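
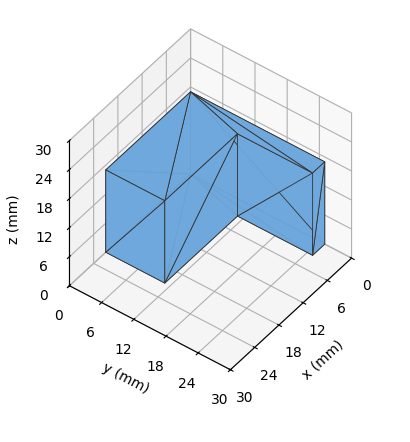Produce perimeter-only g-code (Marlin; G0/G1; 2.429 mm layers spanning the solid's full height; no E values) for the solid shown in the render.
Reading the render: the shape is an L-shaped prism: outer 21 × 25 mm, arm thicknesses ≈ 11 mm (horizontal) and 3 mm (vertical), extruded 17 mm in z (dimensions read to the nearest mm from the axis ticks). For the g-code, the solid's height is divided into equal slices at the stated Δz and each level perimeter traced with G1 moves after a G0 lift.

; perimeter-only toolpath
G21 ; units = mm
G90 ; absolute positioning
G28 ; home
; layer 1
G0 Z2.429
G0 X0.000 Y0.000
G1 X21.000 Y0.000
G1 X21.000 Y11.000
G1 X3.000 Y11.000
G1 X3.000 Y25.000
G1 X0.000 Y25.000
G1 X0.000 Y0.000
; layer 2
G0 Z4.857
G0 X0.000 Y0.000
G1 X21.000 Y0.000
G1 X21.000 Y11.000
G1 X3.000 Y11.000
G1 X3.000 Y25.000
G1 X0.000 Y25.000
G1 X0.000 Y0.000
; layer 3
G0 Z7.286
G0 X0.000 Y0.000
G1 X21.000 Y0.000
G1 X21.000 Y11.000
G1 X3.000 Y11.000
G1 X3.000 Y25.000
G1 X0.000 Y25.000
G1 X0.000 Y0.000
; layer 4
G0 Z9.714
G0 X0.000 Y0.000
G1 X21.000 Y0.000
G1 X21.000 Y11.000
G1 X3.000 Y11.000
G1 X3.000 Y25.000
G1 X0.000 Y25.000
G1 X0.000 Y0.000
; layer 5
G0 Z12.143
G0 X0.000 Y0.000
G1 X21.000 Y0.000
G1 X21.000 Y11.000
G1 X3.000 Y11.000
G1 X3.000 Y25.000
G1 X0.000 Y25.000
G1 X0.000 Y0.000
; layer 6
G0 Z14.571
G0 X0.000 Y0.000
G1 X21.000 Y0.000
G1 X21.000 Y11.000
G1 X3.000 Y11.000
G1 X3.000 Y25.000
G1 X0.000 Y25.000
G1 X0.000 Y0.000
; layer 7
G0 Z17.000
G0 X0.000 Y0.000
G1 X21.000 Y0.000
G1 X21.000 Y11.000
G1 X3.000 Y11.000
G1 X3.000 Y25.000
G1 X0.000 Y25.000
G1 X0.000 Y0.000
M2 ; end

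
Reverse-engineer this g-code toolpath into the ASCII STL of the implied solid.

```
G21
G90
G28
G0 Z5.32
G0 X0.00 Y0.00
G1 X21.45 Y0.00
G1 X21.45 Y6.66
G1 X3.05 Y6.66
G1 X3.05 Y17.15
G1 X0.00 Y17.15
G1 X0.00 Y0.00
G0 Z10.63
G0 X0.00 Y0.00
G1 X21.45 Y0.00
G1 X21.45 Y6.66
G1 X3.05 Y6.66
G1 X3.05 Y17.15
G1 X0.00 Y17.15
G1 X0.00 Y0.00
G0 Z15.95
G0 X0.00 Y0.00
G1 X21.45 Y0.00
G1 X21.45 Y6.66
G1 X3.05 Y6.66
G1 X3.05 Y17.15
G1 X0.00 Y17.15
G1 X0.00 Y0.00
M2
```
solid part
  facet normal 0.0000 0.0000 -1.0000
    outer loop
      vertex 21.45 6.66 0.00
      vertex 21.45 0.00 0.00
      vertex 0.00 0.00 0.00
    endloop
  endfacet
  facet normal 0.0000 0.0000 -1.0000
    outer loop
      vertex 3.05 6.66 0.00
      vertex 21.45 6.66 0.00
      vertex 0.00 0.00 0.00
    endloop
  endfacet
  facet normal 0.0000 0.0000 -1.0000
    outer loop
      vertex 3.05 17.15 0.00
      vertex 3.05 6.66 0.00
      vertex 0.00 0.00 0.00
    endloop
  endfacet
  facet normal 0.0000 0.0000 -1.0000
    outer loop
      vertex 0.00 17.15 0.00
      vertex 3.05 17.15 0.00
      vertex 0.00 0.00 0.00
    endloop
  endfacet
  facet normal 0.0000 0.0000 1.0000
    outer loop
      vertex 0.00 0.00 15.95
      vertex 21.45 0.00 15.95
      vertex 21.45 6.66 15.95
    endloop
  endfacet
  facet normal 0.0000 0.0000 1.0000
    outer loop
      vertex 0.00 0.00 15.95
      vertex 21.45 6.66 15.95
      vertex 3.05 6.66 15.95
    endloop
  endfacet
  facet normal 0.0000 0.0000 1.0000
    outer loop
      vertex 0.00 0.00 15.95
      vertex 3.05 6.66 15.95
      vertex 3.05 17.15 15.95
    endloop
  endfacet
  facet normal 0.0000 0.0000 1.0000
    outer loop
      vertex 0.00 0.00 15.95
      vertex 3.05 17.15 15.95
      vertex 0.00 17.15 15.95
    endloop
  endfacet
  facet normal 0.0000 -1.0000 0.0000
    outer loop
      vertex 0.00 0.00 0.00
      vertex 21.45 0.00 0.00
      vertex 21.45 0.00 15.95
    endloop
  endfacet
  facet normal 0.0000 -1.0000 0.0000
    outer loop
      vertex 0.00 0.00 0.00
      vertex 21.45 0.00 15.95
      vertex 0.00 0.00 15.95
    endloop
  endfacet
  facet normal 1.0000 0.0000 0.0000
    outer loop
      vertex 21.45 0.00 0.00
      vertex 21.45 6.66 0.00
      vertex 21.45 6.66 15.95
    endloop
  endfacet
  facet normal 1.0000 0.0000 0.0000
    outer loop
      vertex 21.45 0.00 0.00
      vertex 21.45 6.66 15.95
      vertex 21.45 0.00 15.95
    endloop
  endfacet
  facet normal 0.0000 1.0000 0.0000
    outer loop
      vertex 21.45 6.66 0.00
      vertex 3.05 6.66 0.00
      vertex 3.05 6.66 15.95
    endloop
  endfacet
  facet normal 0.0000 1.0000 0.0000
    outer loop
      vertex 21.45 6.66 0.00
      vertex 3.05 6.66 15.95
      vertex 21.45 6.66 15.95
    endloop
  endfacet
  facet normal 1.0000 0.0000 0.0000
    outer loop
      vertex 3.05 6.66 0.00
      vertex 3.05 17.15 0.00
      vertex 3.05 17.15 15.95
    endloop
  endfacet
  facet normal 1.0000 0.0000 0.0000
    outer loop
      vertex 3.05 6.66 0.00
      vertex 3.05 17.15 15.95
      vertex 3.05 6.66 15.95
    endloop
  endfacet
  facet normal 0.0000 1.0000 0.0000
    outer loop
      vertex 3.05 17.15 0.00
      vertex 0.00 17.15 0.00
      vertex 0.00 17.15 15.95
    endloop
  endfacet
  facet normal 0.0000 1.0000 0.0000
    outer loop
      vertex 3.05 17.15 0.00
      vertex 0.00 17.15 15.95
      vertex 3.05 17.15 15.95
    endloop
  endfacet
  facet normal -1.0000 0.0000 0.0000
    outer loop
      vertex 0.00 17.15 0.00
      vertex 0.00 0.00 0.00
      vertex 0.00 0.00 15.95
    endloop
  endfacet
  facet normal -1.0000 0.0000 0.0000
    outer loop
      vertex 0.00 17.15 0.00
      vertex 0.00 0.00 15.95
      vertex 0.00 17.15 15.95
    endloop
  endfacet
endsolid part

The G0 Z moves step by Δz≈5.32 mm. Every layer's G1 loop is the same polygon, so the solid is a straight extrusion of it from z=0 to z≈15.9. Closing with flat bottom and top caps and triangulating gives 20 facets — an L-shaped prism: outer 21.4 × 17.1 mm, arm thicknesses ≈ 6.66 mm (horizontal) and 3.05 mm (vertical), extruded 15.9 mm in z.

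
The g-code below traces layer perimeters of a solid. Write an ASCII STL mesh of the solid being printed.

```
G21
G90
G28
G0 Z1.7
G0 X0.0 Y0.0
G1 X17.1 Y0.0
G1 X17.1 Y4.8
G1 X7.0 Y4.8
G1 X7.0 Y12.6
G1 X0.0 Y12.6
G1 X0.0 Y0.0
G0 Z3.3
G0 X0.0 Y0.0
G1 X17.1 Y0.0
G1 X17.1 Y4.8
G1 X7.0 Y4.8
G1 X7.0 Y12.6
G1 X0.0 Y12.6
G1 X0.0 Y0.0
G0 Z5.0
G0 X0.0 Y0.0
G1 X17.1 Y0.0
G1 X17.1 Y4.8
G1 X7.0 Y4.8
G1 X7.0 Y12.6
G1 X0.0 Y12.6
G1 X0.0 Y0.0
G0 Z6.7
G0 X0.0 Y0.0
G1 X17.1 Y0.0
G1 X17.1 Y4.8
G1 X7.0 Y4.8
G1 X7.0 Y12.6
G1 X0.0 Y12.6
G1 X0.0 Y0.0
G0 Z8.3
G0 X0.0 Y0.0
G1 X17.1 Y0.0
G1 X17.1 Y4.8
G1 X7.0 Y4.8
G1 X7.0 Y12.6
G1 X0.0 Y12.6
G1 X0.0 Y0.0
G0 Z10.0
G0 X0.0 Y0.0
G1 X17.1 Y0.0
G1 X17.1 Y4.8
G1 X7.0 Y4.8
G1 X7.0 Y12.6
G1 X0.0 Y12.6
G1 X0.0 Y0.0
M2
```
solid part
  facet normal 0.0000 0.0000 -1.0000
    outer loop
      vertex 17.1 4.8 0.0
      vertex 17.1 0.0 0.0
      vertex 0.0 0.0 0.0
    endloop
  endfacet
  facet normal 0.0000 0.0000 -1.0000
    outer loop
      vertex 7.0 4.8 0.0
      vertex 17.1 4.8 0.0
      vertex 0.0 0.0 0.0
    endloop
  endfacet
  facet normal 0.0000 0.0000 -1.0000
    outer loop
      vertex 7.0 12.6 0.0
      vertex 7.0 4.8 0.0
      vertex 0.0 0.0 0.0
    endloop
  endfacet
  facet normal 0.0000 0.0000 -1.0000
    outer loop
      vertex 0.0 12.6 0.0
      vertex 7.0 12.6 0.0
      vertex 0.0 0.0 0.0
    endloop
  endfacet
  facet normal 0.0000 0.0000 1.0000
    outer loop
      vertex 0.0 0.0 10.0
      vertex 17.1 0.0 10.0
      vertex 17.1 4.8 10.0
    endloop
  endfacet
  facet normal 0.0000 0.0000 1.0000
    outer loop
      vertex 0.0 0.0 10.0
      vertex 17.1 4.8 10.0
      vertex 7.0 4.8 10.0
    endloop
  endfacet
  facet normal 0.0000 0.0000 1.0000
    outer loop
      vertex 0.0 0.0 10.0
      vertex 7.0 4.8 10.0
      vertex 7.0 12.6 10.0
    endloop
  endfacet
  facet normal 0.0000 0.0000 1.0000
    outer loop
      vertex 0.0 0.0 10.0
      vertex 7.0 12.6 10.0
      vertex 0.0 12.6 10.0
    endloop
  endfacet
  facet normal 0.0000 -1.0000 0.0000
    outer loop
      vertex 0.0 0.0 0.0
      vertex 17.1 0.0 0.0
      vertex 17.1 0.0 10.0
    endloop
  endfacet
  facet normal 0.0000 -1.0000 0.0000
    outer loop
      vertex 0.0 0.0 0.0
      vertex 17.1 0.0 10.0
      vertex 0.0 0.0 10.0
    endloop
  endfacet
  facet normal 1.0000 0.0000 0.0000
    outer loop
      vertex 17.1 0.0 0.0
      vertex 17.1 4.8 0.0
      vertex 17.1 4.8 10.0
    endloop
  endfacet
  facet normal 1.0000 0.0000 0.0000
    outer loop
      vertex 17.1 0.0 0.0
      vertex 17.1 4.8 10.0
      vertex 17.1 0.0 10.0
    endloop
  endfacet
  facet normal 0.0000 1.0000 0.0000
    outer loop
      vertex 17.1 4.8 0.0
      vertex 7.0 4.8 0.0
      vertex 7.0 4.8 10.0
    endloop
  endfacet
  facet normal 0.0000 1.0000 0.0000
    outer loop
      vertex 17.1 4.8 0.0
      vertex 7.0 4.8 10.0
      vertex 17.1 4.8 10.0
    endloop
  endfacet
  facet normal 1.0000 0.0000 0.0000
    outer loop
      vertex 7.0 4.8 0.0
      vertex 7.0 12.6 0.0
      vertex 7.0 12.6 10.0
    endloop
  endfacet
  facet normal 1.0000 0.0000 0.0000
    outer loop
      vertex 7.0 4.8 0.0
      vertex 7.0 12.6 10.0
      vertex 7.0 4.8 10.0
    endloop
  endfacet
  facet normal 0.0000 1.0000 0.0000
    outer loop
      vertex 7.0 12.6 0.0
      vertex 0.0 12.6 0.0
      vertex 0.0 12.6 10.0
    endloop
  endfacet
  facet normal 0.0000 1.0000 0.0000
    outer loop
      vertex 7.0 12.6 0.0
      vertex 0.0 12.6 10.0
      vertex 7.0 12.6 10.0
    endloop
  endfacet
  facet normal -1.0000 0.0000 0.0000
    outer loop
      vertex 0.0 12.6 0.0
      vertex 0.0 0.0 0.0
      vertex 0.0 0.0 10.0
    endloop
  endfacet
  facet normal -1.0000 0.0000 0.0000
    outer loop
      vertex 0.0 12.6 0.0
      vertex 0.0 0.0 10.0
      vertex 0.0 12.6 10.0
    endloop
  endfacet
endsolid part

The G0 Z moves step by Δz≈1.7 mm. Every layer's G1 loop is the same polygon, so the solid is a straight extrusion of it from z=0 to z≈10. Closing with flat bottom and top caps and triangulating gives 20 facets — an L-shaped prism: outer 17.1 × 12.6 mm, arm thicknesses ≈ 4.8 mm (horizontal) and 7 mm (vertical), extruded 10 mm in z.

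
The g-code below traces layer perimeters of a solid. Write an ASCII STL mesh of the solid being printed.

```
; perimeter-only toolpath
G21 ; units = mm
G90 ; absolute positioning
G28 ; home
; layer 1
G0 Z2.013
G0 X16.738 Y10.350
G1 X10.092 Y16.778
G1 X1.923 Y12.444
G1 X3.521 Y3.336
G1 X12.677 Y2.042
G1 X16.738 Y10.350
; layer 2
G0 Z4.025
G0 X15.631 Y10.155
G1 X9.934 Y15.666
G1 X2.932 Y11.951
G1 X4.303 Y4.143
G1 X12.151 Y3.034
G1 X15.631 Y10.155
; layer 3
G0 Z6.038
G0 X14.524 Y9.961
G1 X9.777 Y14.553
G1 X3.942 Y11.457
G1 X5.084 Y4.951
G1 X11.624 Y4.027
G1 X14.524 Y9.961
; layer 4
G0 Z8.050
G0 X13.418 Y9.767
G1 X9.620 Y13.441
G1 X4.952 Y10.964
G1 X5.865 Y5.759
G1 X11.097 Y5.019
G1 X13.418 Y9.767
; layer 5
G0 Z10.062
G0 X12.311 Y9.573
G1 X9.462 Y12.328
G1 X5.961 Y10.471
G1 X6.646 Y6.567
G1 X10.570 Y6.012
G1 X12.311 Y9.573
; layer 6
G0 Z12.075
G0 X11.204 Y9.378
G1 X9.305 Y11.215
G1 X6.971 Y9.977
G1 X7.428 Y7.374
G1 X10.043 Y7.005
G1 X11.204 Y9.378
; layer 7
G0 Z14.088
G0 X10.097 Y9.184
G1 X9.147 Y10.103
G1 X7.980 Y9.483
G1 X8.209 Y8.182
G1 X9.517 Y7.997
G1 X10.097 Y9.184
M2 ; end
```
solid part
  facet normal 0.0000 0.0000 -1.0000
    outer loop
      vertex 0.913 12.938 0.000
      vertex 10.249 17.891 0.000
      vertex 17.845 10.544 0.000
    endloop
  endfacet
  facet normal 0.0000 0.0000 -1.0000
    outer loop
      vertex 2.740 2.528 0.000
      vertex 0.913 12.938 0.000
      vertex 17.845 10.544 0.000
    endloop
  endfacet
  facet normal 0.0000 0.0000 -1.0000
    outer loop
      vertex 13.204 1.049 0.000
      vertex 2.740 2.528 0.000
      vertex 17.845 10.544 0.000
    endloop
  endfacet
  facet normal 0.6336 0.6550 0.4117
    outer loop
      vertex 17.845 10.544 0.000
      vertex 10.249 17.891 0.000
      vertex 8.990 8.990 16.100
    endloop
  endfacet
  facet normal -0.4271 0.8050 0.4117
    outer loop
      vertex 10.249 17.891 0.000
      vertex 0.913 12.938 0.000
      vertex 8.990 8.990 16.100
    endloop
  endfacet
  facet normal -0.8976 -0.1575 0.4117
    outer loop
      vertex 0.913 12.938 0.000
      vertex 2.740 2.528 0.000
      vertex 8.990 8.990 16.100
    endloop
  endfacet
  facet normal -0.1275 -0.9024 0.4117
    outer loop
      vertex 2.740 2.528 0.000
      vertex 13.204 1.049 0.000
      vertex 8.990 8.990 16.100
    endloop
  endfacet
  facet normal 0.8188 -0.4002 0.4117
    outer loop
      vertex 13.204 1.049 0.000
      vertex 17.845 10.544 0.000
      vertex 8.990 8.990 16.100
    endloop
  endfacet
endsolid part

The G0 Z moves step by Δz≈2.013 mm. The G1 loops shrink linearly with z, so the solid tapers from its base footprint up to z≈16.1. Closing with a flat bottom cap and the tapered top and triangulating gives 8 facets — a regular 5-sided pyramid, base circumscribed radius ≈ 8.99 mm, apex at z ≈ 16.1 mm.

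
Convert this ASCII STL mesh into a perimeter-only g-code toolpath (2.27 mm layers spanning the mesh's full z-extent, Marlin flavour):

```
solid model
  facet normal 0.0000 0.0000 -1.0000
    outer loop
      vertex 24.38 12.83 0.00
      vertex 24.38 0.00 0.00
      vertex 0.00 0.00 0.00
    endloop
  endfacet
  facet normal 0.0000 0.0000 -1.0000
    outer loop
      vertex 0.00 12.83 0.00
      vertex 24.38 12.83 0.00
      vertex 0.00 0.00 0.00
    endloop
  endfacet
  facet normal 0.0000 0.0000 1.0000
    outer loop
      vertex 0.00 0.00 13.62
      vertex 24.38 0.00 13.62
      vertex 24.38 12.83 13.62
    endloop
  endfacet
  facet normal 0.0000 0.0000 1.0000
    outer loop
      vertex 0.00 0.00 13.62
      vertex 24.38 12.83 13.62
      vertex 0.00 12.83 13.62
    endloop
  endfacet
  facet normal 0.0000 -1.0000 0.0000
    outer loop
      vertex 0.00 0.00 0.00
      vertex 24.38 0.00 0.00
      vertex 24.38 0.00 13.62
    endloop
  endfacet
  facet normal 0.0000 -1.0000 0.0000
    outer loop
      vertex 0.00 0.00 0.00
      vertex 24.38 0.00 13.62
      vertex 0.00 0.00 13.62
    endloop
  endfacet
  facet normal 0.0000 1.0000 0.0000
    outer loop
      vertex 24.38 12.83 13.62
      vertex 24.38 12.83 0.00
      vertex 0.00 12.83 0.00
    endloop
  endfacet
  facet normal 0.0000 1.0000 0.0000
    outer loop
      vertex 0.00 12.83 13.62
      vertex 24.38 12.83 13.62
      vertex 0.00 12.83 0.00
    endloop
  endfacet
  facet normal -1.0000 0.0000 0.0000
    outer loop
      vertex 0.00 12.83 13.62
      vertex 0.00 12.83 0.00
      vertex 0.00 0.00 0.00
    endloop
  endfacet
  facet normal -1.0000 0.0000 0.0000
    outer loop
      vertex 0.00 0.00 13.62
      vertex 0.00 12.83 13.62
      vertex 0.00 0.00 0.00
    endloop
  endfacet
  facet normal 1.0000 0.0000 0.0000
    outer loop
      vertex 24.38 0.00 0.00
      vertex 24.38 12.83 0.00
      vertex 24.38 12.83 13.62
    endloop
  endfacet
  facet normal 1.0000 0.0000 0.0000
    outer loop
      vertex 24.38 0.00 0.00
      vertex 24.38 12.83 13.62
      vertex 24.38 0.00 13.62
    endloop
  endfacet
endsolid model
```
; perimeter-only toolpath
G21 ; units = mm
G90 ; absolute positioning
G28 ; home
; layer 1
G0 Z2.27
G0 X0.00 Y0.00
G1 X24.38 Y0.00
G1 X24.38 Y12.83
G1 X0.00 Y12.83
G1 X0.00 Y0.00
; layer 2
G0 Z4.54
G0 X0.00 Y0.00
G1 X24.38 Y0.00
G1 X24.38 Y12.83
G1 X0.00 Y12.83
G1 X0.00 Y0.00
; layer 3
G0 Z6.81
G0 X0.00 Y0.00
G1 X24.38 Y0.00
G1 X24.38 Y12.83
G1 X0.00 Y12.83
G1 X0.00 Y0.00
; layer 4
G0 Z9.08
G0 X0.00 Y0.00
G1 X24.38 Y0.00
G1 X24.38 Y12.83
G1 X0.00 Y12.83
G1 X0.00 Y0.00
; layer 5
G0 Z11.35
G0 X0.00 Y0.00
G1 X24.38 Y0.00
G1 X24.38 Y12.83
G1 X0.00 Y12.83
G1 X0.00 Y0.00
; layer 6
G0 Z13.62
G0 X0.00 Y0.00
G1 X24.38 Y0.00
G1 X24.38 Y12.83
G1 X0.00 Y12.83
G1 X0.00 Y0.00
M2 ; end

The solid is a rectangular box, roughly 24.4 × 12.8 mm footprint and 13.6 mm tall. Slicing at Δz = 2.27 mm — 6 equal slices spanning the solid's height, so layer i sits at z = i·h/6 — gives 6 non-empty perimeters. Each is a 4-segment closed polygon; G0 lifts to the layer z and rapids to the start vertex, then G1 traces the edges.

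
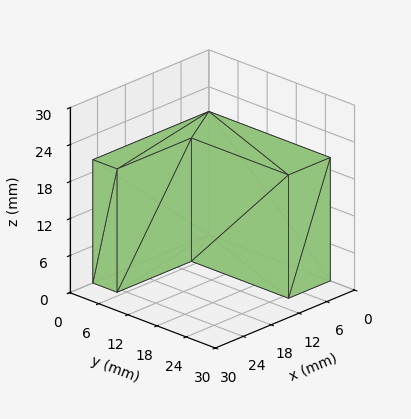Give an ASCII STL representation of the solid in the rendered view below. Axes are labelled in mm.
Reading the render: the shape is an L-shaped prism: outer 25 × 25 mm, arm thicknesses ≈ 5 mm (horizontal) and 9 mm (vertical), extruded 20 mm in z (dimensions read to the nearest mm from the axis ticks). For the STL, each face is triangulated and given an outward normal.

solid part
  facet normal 0.0000 0.0000 -1.0000
    outer loop
      vertex 25.000 5.000 0.000
      vertex 25.000 0.000 0.000
      vertex 0.000 0.000 0.000
    endloop
  endfacet
  facet normal 0.0000 0.0000 -1.0000
    outer loop
      vertex 9.000 5.000 0.000
      vertex 25.000 5.000 0.000
      vertex 0.000 0.000 0.000
    endloop
  endfacet
  facet normal 0.0000 0.0000 -1.0000
    outer loop
      vertex 9.000 25.000 0.000
      vertex 9.000 5.000 0.000
      vertex 0.000 0.000 0.000
    endloop
  endfacet
  facet normal 0.0000 0.0000 -1.0000
    outer loop
      vertex 0.000 25.000 0.000
      vertex 9.000 25.000 0.000
      vertex 0.000 0.000 0.000
    endloop
  endfacet
  facet normal 0.0000 0.0000 1.0000
    outer loop
      vertex 0.000 0.000 20.000
      vertex 25.000 0.000 20.000
      vertex 25.000 5.000 20.000
    endloop
  endfacet
  facet normal 0.0000 0.0000 1.0000
    outer loop
      vertex 0.000 0.000 20.000
      vertex 25.000 5.000 20.000
      vertex 9.000 5.000 20.000
    endloop
  endfacet
  facet normal 0.0000 0.0000 1.0000
    outer loop
      vertex 0.000 0.000 20.000
      vertex 9.000 5.000 20.000
      vertex 9.000 25.000 20.000
    endloop
  endfacet
  facet normal 0.0000 0.0000 1.0000
    outer loop
      vertex 0.000 0.000 20.000
      vertex 9.000 25.000 20.000
      vertex 0.000 25.000 20.000
    endloop
  endfacet
  facet normal 0.0000 -1.0000 0.0000
    outer loop
      vertex 0.000 0.000 0.000
      vertex 25.000 0.000 0.000
      vertex 25.000 0.000 20.000
    endloop
  endfacet
  facet normal 0.0000 -1.0000 0.0000
    outer loop
      vertex 0.000 0.000 0.000
      vertex 25.000 0.000 20.000
      vertex 0.000 0.000 20.000
    endloop
  endfacet
  facet normal 1.0000 0.0000 0.0000
    outer loop
      vertex 25.000 0.000 0.000
      vertex 25.000 5.000 0.000
      vertex 25.000 5.000 20.000
    endloop
  endfacet
  facet normal 1.0000 0.0000 0.0000
    outer loop
      vertex 25.000 0.000 0.000
      vertex 25.000 5.000 20.000
      vertex 25.000 0.000 20.000
    endloop
  endfacet
  facet normal 0.0000 1.0000 0.0000
    outer loop
      vertex 25.000 5.000 0.000
      vertex 9.000 5.000 0.000
      vertex 9.000 5.000 20.000
    endloop
  endfacet
  facet normal 0.0000 1.0000 0.0000
    outer loop
      vertex 25.000 5.000 0.000
      vertex 9.000 5.000 20.000
      vertex 25.000 5.000 20.000
    endloop
  endfacet
  facet normal 1.0000 0.0000 0.0000
    outer loop
      vertex 9.000 5.000 0.000
      vertex 9.000 25.000 0.000
      vertex 9.000 25.000 20.000
    endloop
  endfacet
  facet normal 1.0000 0.0000 0.0000
    outer loop
      vertex 9.000 5.000 0.000
      vertex 9.000 25.000 20.000
      vertex 9.000 5.000 20.000
    endloop
  endfacet
  facet normal 0.0000 1.0000 0.0000
    outer loop
      vertex 9.000 25.000 0.000
      vertex 0.000 25.000 0.000
      vertex 0.000 25.000 20.000
    endloop
  endfacet
  facet normal 0.0000 1.0000 0.0000
    outer loop
      vertex 9.000 25.000 0.000
      vertex 0.000 25.000 20.000
      vertex 9.000 25.000 20.000
    endloop
  endfacet
  facet normal -1.0000 0.0000 0.0000
    outer loop
      vertex 0.000 25.000 0.000
      vertex 0.000 0.000 0.000
      vertex 0.000 0.000 20.000
    endloop
  endfacet
  facet normal -1.0000 0.0000 0.0000
    outer loop
      vertex 0.000 25.000 0.000
      vertex 0.000 0.000 20.000
      vertex 0.000 25.000 20.000
    endloop
  endfacet
endsolid part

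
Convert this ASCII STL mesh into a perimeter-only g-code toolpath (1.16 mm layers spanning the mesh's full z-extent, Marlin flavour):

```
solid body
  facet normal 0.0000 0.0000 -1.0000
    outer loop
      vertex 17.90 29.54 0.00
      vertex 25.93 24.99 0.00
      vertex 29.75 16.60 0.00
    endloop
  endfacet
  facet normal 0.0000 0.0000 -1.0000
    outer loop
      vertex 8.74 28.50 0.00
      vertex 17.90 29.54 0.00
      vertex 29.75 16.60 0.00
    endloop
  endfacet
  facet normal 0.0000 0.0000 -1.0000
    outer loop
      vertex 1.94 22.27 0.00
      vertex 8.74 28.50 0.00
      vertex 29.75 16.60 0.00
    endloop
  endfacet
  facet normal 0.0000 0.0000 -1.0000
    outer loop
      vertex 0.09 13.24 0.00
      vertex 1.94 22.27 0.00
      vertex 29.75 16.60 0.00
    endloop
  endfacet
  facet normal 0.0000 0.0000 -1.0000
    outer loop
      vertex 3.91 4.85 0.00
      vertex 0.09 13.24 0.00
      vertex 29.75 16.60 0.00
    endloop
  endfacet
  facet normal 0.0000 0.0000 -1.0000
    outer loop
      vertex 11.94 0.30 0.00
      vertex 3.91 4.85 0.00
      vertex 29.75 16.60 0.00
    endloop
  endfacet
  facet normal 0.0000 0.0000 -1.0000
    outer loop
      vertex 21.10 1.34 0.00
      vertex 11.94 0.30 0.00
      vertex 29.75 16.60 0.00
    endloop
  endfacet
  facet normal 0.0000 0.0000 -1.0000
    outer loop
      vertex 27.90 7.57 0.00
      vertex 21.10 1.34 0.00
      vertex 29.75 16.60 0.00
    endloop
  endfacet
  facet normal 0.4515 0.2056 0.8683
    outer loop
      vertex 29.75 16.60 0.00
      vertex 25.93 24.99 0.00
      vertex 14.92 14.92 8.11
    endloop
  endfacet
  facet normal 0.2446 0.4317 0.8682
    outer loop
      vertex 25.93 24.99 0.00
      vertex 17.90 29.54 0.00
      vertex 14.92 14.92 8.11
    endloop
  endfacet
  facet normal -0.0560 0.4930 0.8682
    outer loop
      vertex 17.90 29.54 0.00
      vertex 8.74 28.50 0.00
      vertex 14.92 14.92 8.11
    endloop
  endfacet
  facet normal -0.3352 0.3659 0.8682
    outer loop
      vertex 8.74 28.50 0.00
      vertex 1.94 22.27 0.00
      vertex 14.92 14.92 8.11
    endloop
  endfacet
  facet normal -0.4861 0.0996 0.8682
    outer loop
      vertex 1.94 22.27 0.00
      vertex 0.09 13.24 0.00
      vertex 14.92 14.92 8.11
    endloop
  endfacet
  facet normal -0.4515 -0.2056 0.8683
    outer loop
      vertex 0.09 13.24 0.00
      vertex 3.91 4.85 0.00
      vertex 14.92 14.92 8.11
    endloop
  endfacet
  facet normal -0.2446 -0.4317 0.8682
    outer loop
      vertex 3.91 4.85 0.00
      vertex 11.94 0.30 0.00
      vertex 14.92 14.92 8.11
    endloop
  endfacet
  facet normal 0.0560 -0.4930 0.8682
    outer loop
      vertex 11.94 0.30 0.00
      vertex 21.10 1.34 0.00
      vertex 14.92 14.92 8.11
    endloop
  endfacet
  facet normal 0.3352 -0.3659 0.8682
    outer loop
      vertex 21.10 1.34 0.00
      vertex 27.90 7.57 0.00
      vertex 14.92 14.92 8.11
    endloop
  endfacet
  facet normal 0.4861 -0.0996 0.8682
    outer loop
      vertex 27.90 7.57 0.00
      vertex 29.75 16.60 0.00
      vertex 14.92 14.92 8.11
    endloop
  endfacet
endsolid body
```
; perimeter-only toolpath
G21 ; units = mm
G90 ; absolute positioning
G28 ; home
; layer 1
G0 Z1.16
G0 X27.63 Y16.36
G1 X24.36 Y23.55
G1 X17.47 Y27.45
G1 X9.62 Y26.56
G1 X3.79 Y21.22
G1 X2.21 Y13.48
G1 X5.48 Y6.29
G1 X12.37 Y2.39
G1 X20.22 Y3.28
G1 X26.05 Y8.62
G1 X27.63 Y16.36
; layer 2
G0 Z2.32
G0 X25.51 Y16.12
G1 X22.78 Y22.11
G1 X17.05 Y25.36
G1 X10.51 Y24.62
G1 X5.65 Y20.17
G1 X4.33 Y13.72
G1 X7.06 Y7.73
G1 X12.79 Y4.48
G1 X19.33 Y5.22
G1 X24.19 Y9.67
G1 X25.51 Y16.12
; layer 3
G0 Z3.48
G0 X23.39 Y15.88
G1 X21.21 Y20.67
G1 X16.62 Y23.27
G1 X11.39 Y22.68
G1 X7.50 Y19.12
G1 X6.45 Y13.96
G1 X8.63 Y9.17
G1 X13.22 Y6.57
G1 X18.45 Y7.16
G1 X22.34 Y10.72
G1 X23.39 Y15.88
; layer 4
G0 Z4.63
G0 X21.28 Y15.64
G1 X19.64 Y19.24
G1 X16.20 Y21.19
G1 X12.27 Y20.74
G1 X9.36 Y18.07
G1 X8.56 Y14.20
G1 X10.20 Y10.60
G1 X13.64 Y8.65
G1 X17.57 Y9.10
G1 X20.48 Y11.77
G1 X21.28 Y15.64
; layer 5
G0 Z5.79
G0 X19.16 Y15.40
G1 X18.07 Y17.80
G1 X15.77 Y19.10
G1 X13.15 Y18.80
G1 X11.21 Y17.02
G1 X10.68 Y14.44
G1 X11.77 Y12.04
G1 X14.07 Y10.74
G1 X16.69 Y11.04
G1 X18.63 Y12.82
G1 X19.16 Y15.40
; layer 6
G0 Z6.95
G0 X17.04 Y15.16
G1 X16.49 Y16.36
G1 X15.35 Y17.01
G1 X14.04 Y16.86
G1 X13.07 Y15.97
G1 X12.80 Y14.68
G1 X13.35 Y13.48
G1 X14.49 Y12.83
G1 X15.80 Y12.98
G1 X16.77 Y13.87
G1 X17.04 Y15.16
M2 ; end

The solid is a regular 10-sided pyramid, base circumscribed radius ≈ 14.9 mm, apex at z ≈ 8.11 mm. Slicing at Δz = 1.16 mm — 7 equal slices spanning the solid's height, so layer i sits at z = i·h/7 — gives 6 non-empty perimeters. Each is a 10-segment closed polygon; G0 lifts to the layer z and rapids to the start vertex, then G1 traces the edges. The cross-section shrinks linearly with z (the slice at the apex is degenerate and omitted).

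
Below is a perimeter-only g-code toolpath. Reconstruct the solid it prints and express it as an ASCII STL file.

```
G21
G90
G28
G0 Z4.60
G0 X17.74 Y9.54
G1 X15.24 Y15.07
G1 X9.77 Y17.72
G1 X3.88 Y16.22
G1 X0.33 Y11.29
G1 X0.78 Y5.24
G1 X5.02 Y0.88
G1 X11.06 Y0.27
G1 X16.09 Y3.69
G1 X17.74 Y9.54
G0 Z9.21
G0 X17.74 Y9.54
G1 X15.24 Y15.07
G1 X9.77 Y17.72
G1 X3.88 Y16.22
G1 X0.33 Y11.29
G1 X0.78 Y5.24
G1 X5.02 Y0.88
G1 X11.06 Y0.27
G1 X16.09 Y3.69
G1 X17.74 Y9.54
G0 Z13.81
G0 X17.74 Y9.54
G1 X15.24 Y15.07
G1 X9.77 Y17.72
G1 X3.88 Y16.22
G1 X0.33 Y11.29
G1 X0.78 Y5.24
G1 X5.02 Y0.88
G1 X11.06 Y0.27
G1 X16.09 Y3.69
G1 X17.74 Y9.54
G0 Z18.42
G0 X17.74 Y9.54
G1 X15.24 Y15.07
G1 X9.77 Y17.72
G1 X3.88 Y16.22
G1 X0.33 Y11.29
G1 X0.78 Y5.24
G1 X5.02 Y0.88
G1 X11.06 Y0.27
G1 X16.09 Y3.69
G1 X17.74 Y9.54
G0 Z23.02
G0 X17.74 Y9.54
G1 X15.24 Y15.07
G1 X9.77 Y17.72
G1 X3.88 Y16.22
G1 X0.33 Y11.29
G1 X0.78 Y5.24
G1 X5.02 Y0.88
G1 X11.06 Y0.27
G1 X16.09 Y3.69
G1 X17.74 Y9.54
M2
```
solid part
  facet normal 0.0000 0.0000 -1.0000
    outer loop
      vertex 9.77 17.72 0.00
      vertex 15.24 15.07 0.00
      vertex 17.74 9.54 0.00
    endloop
  endfacet
  facet normal 0.0000 0.0000 -1.0000
    outer loop
      vertex 3.88 16.22 0.00
      vertex 9.77 17.72 0.00
      vertex 17.74 9.54 0.00
    endloop
  endfacet
  facet normal 0.0000 0.0000 -1.0000
    outer loop
      vertex 0.33 11.29 0.00
      vertex 3.88 16.22 0.00
      vertex 17.74 9.54 0.00
    endloop
  endfacet
  facet normal 0.0000 0.0000 -1.0000
    outer loop
      vertex 0.78 5.24 0.00
      vertex 0.33 11.29 0.00
      vertex 17.74 9.54 0.00
    endloop
  endfacet
  facet normal 0.0000 0.0000 -1.0000
    outer loop
      vertex 5.02 0.88 0.00
      vertex 0.78 5.24 0.00
      vertex 17.74 9.54 0.00
    endloop
  endfacet
  facet normal 0.0000 0.0000 -1.0000
    outer loop
      vertex 11.06 0.27 0.00
      vertex 5.02 0.88 0.00
      vertex 17.74 9.54 0.00
    endloop
  endfacet
  facet normal 0.0000 0.0000 -1.0000
    outer loop
      vertex 16.09 3.69 0.00
      vertex 11.06 0.27 0.00
      vertex 17.74 9.54 0.00
    endloop
  endfacet
  facet normal 0.0000 0.0000 1.0000
    outer loop
      vertex 17.74 9.54 23.02
      vertex 15.24 15.07 23.02
      vertex 9.77 17.72 23.02
    endloop
  endfacet
  facet normal 0.0000 0.0000 1.0000
    outer loop
      vertex 17.74 9.54 23.02
      vertex 9.77 17.72 23.02
      vertex 3.88 16.22 23.02
    endloop
  endfacet
  facet normal 0.0000 0.0000 1.0000
    outer loop
      vertex 17.74 9.54 23.02
      vertex 3.88 16.22 23.02
      vertex 0.33 11.29 23.02
    endloop
  endfacet
  facet normal 0.0000 0.0000 1.0000
    outer loop
      vertex 17.74 9.54 23.02
      vertex 0.33 11.29 23.02
      vertex 0.78 5.24 23.02
    endloop
  endfacet
  facet normal 0.0000 0.0000 1.0000
    outer loop
      vertex 17.74 9.54 23.02
      vertex 0.78 5.24 23.02
      vertex 5.02 0.88 23.02
    endloop
  endfacet
  facet normal 0.0000 0.0000 1.0000
    outer loop
      vertex 17.74 9.54 23.02
      vertex 5.02 0.88 23.02
      vertex 11.06 0.27 23.02
    endloop
  endfacet
  facet normal 0.0000 0.0000 1.0000
    outer loop
      vertex 17.74 9.54 23.02
      vertex 11.06 0.27 23.02
      vertex 16.09 3.69 23.02
    endloop
  endfacet
  facet normal 0.9112 0.4119 0.0000
    outer loop
      vertex 17.74 9.54 0.00
      vertex 15.24 15.07 0.00
      vertex 15.24 15.07 23.02
    endloop
  endfacet
  facet normal 0.9112 0.4119 0.0000
    outer loop
      vertex 17.74 9.54 0.00
      vertex 15.24 15.07 23.02
      vertex 17.74 9.54 23.02
    endloop
  endfacet
  facet normal 0.4360 0.9000 0.0000
    outer loop
      vertex 15.24 15.07 0.00
      vertex 9.77 17.72 0.00
      vertex 9.77 17.72 23.02
    endloop
  endfacet
  facet normal 0.4360 0.9000 0.0000
    outer loop
      vertex 15.24 15.07 0.00
      vertex 9.77 17.72 23.02
      vertex 15.24 15.07 23.02
    endloop
  endfacet
  facet normal -0.2468 0.9691 0.0000
    outer loop
      vertex 9.77 17.72 0.00
      vertex 3.88 16.22 0.00
      vertex 3.88 16.22 23.02
    endloop
  endfacet
  facet normal -0.2468 0.9691 0.0000
    outer loop
      vertex 9.77 17.72 0.00
      vertex 3.88 16.22 23.02
      vertex 9.77 17.72 23.02
    endloop
  endfacet
  facet normal -0.8115 0.5843 0.0000
    outer loop
      vertex 3.88 16.22 0.00
      vertex 0.33 11.29 0.00
      vertex 0.33 11.29 23.02
    endloop
  endfacet
  facet normal -0.8115 0.5843 0.0000
    outer loop
      vertex 3.88 16.22 0.00
      vertex 0.33 11.29 23.02
      vertex 3.88 16.22 23.02
    endloop
  endfacet
  facet normal -0.9972 -0.0742 0.0000
    outer loop
      vertex 0.33 11.29 0.00
      vertex 0.78 5.24 0.00
      vertex 0.78 5.24 23.02
    endloop
  endfacet
  facet normal -0.9972 -0.0742 0.0000
    outer loop
      vertex 0.33 11.29 0.00
      vertex 0.78 5.24 23.02
      vertex 0.33 11.29 23.02
    endloop
  endfacet
  facet normal -0.7169 -0.6972 0.0000
    outer loop
      vertex 0.78 5.24 0.00
      vertex 5.02 0.88 0.00
      vertex 5.02 0.88 23.02
    endloop
  endfacet
  facet normal -0.7169 -0.6972 0.0000
    outer loop
      vertex 0.78 5.24 0.00
      vertex 5.02 0.88 23.02
      vertex 0.78 5.24 23.02
    endloop
  endfacet
  facet normal -0.1005 -0.9949 0.0000
    outer loop
      vertex 5.02 0.88 0.00
      vertex 11.06 0.27 0.00
      vertex 11.06 0.27 23.02
    endloop
  endfacet
  facet normal -0.1005 -0.9949 0.0000
    outer loop
      vertex 5.02 0.88 0.00
      vertex 11.06 0.27 23.02
      vertex 5.02 0.88 23.02
    endloop
  endfacet
  facet normal 0.5623 -0.8270 0.0000
    outer loop
      vertex 11.06 0.27 0.00
      vertex 16.09 3.69 0.00
      vertex 16.09 3.69 23.02
    endloop
  endfacet
  facet normal 0.5623 -0.8270 0.0000
    outer loop
      vertex 11.06 0.27 0.00
      vertex 16.09 3.69 23.02
      vertex 11.06 0.27 23.02
    endloop
  endfacet
  facet normal 0.9624 -0.2715 0.0000
    outer loop
      vertex 16.09 3.69 0.00
      vertex 17.74 9.54 0.00
      vertex 17.74 9.54 23.02
    endloop
  endfacet
  facet normal 0.9624 -0.2715 0.0000
    outer loop
      vertex 16.09 3.69 0.00
      vertex 17.74 9.54 23.02
      vertex 16.09 3.69 23.02
    endloop
  endfacet
endsolid part

The G0 Z moves step by Δz≈4.60 mm. Every layer's G1 loop is the same polygon, so the solid is a straight extrusion of it from z=0 to z≈23. Closing with flat bottom and top caps and triangulating gives 32 facets — a regular 9-sided prism (a cylinder approximated with 9 flat sides), circumscribed radius ≈ 8.88 mm, height ≈ 23 mm.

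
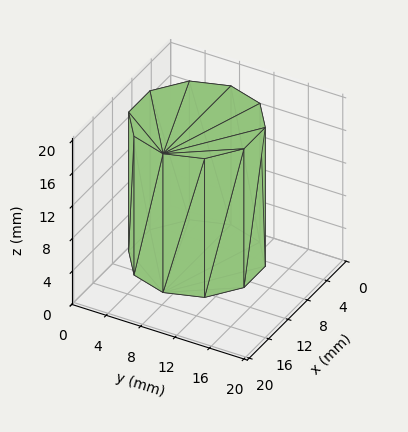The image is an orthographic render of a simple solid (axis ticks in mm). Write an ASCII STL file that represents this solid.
Reading the render: the shape is a regular 10-sided prism (a cylinder approximated with 10 flat sides), circumscribed radius ≈ 7 mm, height ≈ 17 mm (dimensions read to the nearest mm from the axis ticks). For the STL, each face is triangulated and given an outward normal.

solid part
  facet normal 0.0000 0.0000 -1.0000
    outer loop
      vertex 9.2 13.7 0.0
      vertex 12.7 11.1 0.0
      vertex 14.0 7.0 0.0
    endloop
  endfacet
  facet normal 0.0000 0.0000 -1.0000
    outer loop
      vertex 4.8 13.7 0.0
      vertex 9.2 13.7 0.0
      vertex 14.0 7.0 0.0
    endloop
  endfacet
  facet normal 0.0000 0.0000 -1.0000
    outer loop
      vertex 1.3 11.1 0.0
      vertex 4.8 13.7 0.0
      vertex 14.0 7.0 0.0
    endloop
  endfacet
  facet normal 0.0000 0.0000 -1.0000
    outer loop
      vertex 0.0 7.0 0.0
      vertex 1.3 11.1 0.0
      vertex 14.0 7.0 0.0
    endloop
  endfacet
  facet normal 0.0000 0.0000 -1.0000
    outer loop
      vertex 1.3 2.9 0.0
      vertex 0.0 7.0 0.0
      vertex 14.0 7.0 0.0
    endloop
  endfacet
  facet normal 0.0000 0.0000 -1.0000
    outer loop
      vertex 4.8 0.3 0.0
      vertex 1.3 2.9 0.0
      vertex 14.0 7.0 0.0
    endloop
  endfacet
  facet normal 0.0000 0.0000 -1.0000
    outer loop
      vertex 9.2 0.3 0.0
      vertex 4.8 0.3 0.0
      vertex 14.0 7.0 0.0
    endloop
  endfacet
  facet normal 0.0000 0.0000 -1.0000
    outer loop
      vertex 12.7 2.9 0.0
      vertex 9.2 0.3 0.0
      vertex 14.0 7.0 0.0
    endloop
  endfacet
  facet normal 0.0000 0.0000 1.0000
    outer loop
      vertex 14.0 7.0 17.0
      vertex 12.7 11.1 17.0
      vertex 9.2 13.7 17.0
    endloop
  endfacet
  facet normal 0.0000 0.0000 1.0000
    outer loop
      vertex 14.0 7.0 17.0
      vertex 9.2 13.7 17.0
      vertex 4.8 13.7 17.0
    endloop
  endfacet
  facet normal 0.0000 0.0000 1.0000
    outer loop
      vertex 14.0 7.0 17.0
      vertex 4.8 13.7 17.0
      vertex 1.3 11.1 17.0
    endloop
  endfacet
  facet normal 0.0000 0.0000 1.0000
    outer loop
      vertex 14.0 7.0 17.0
      vertex 1.3 11.1 17.0
      vertex 0.0 7.0 17.0
    endloop
  endfacet
  facet normal 0.0000 0.0000 1.0000
    outer loop
      vertex 14.0 7.0 17.0
      vertex 0.0 7.0 17.0
      vertex 1.3 2.9 17.0
    endloop
  endfacet
  facet normal 0.0000 0.0000 1.0000
    outer loop
      vertex 14.0 7.0 17.0
      vertex 1.3 2.9 17.0
      vertex 4.8 0.3 17.0
    endloop
  endfacet
  facet normal 0.0000 0.0000 1.0000
    outer loop
      vertex 14.0 7.0 17.0
      vertex 4.8 0.3 17.0
      vertex 9.2 0.3 17.0
    endloop
  endfacet
  facet normal 0.0000 0.0000 1.0000
    outer loop
      vertex 14.0 7.0 17.0
      vertex 9.2 0.3 17.0
      vertex 12.7 2.9 17.0
    endloop
  endfacet
  facet normal 0.9532 0.3022 0.0000
    outer loop
      vertex 14.0 7.0 0.0
      vertex 12.7 11.1 0.0
      vertex 12.7 11.1 17.0
    endloop
  endfacet
  facet normal 0.9532 0.3022 0.0000
    outer loop
      vertex 14.0 7.0 0.0
      vertex 12.7 11.1 17.0
      vertex 14.0 7.0 17.0
    endloop
  endfacet
  facet normal 0.5963 0.8027 0.0000
    outer loop
      vertex 12.7 11.1 0.0
      vertex 9.2 13.7 0.0
      vertex 9.2 13.7 17.0
    endloop
  endfacet
  facet normal 0.5963 0.8027 0.0000
    outer loop
      vertex 12.7 11.1 0.0
      vertex 9.2 13.7 17.0
      vertex 12.7 11.1 17.0
    endloop
  endfacet
  facet normal 0.0000 1.0000 0.0000
    outer loop
      vertex 9.2 13.7 0.0
      vertex 4.8 13.7 0.0
      vertex 4.8 13.7 17.0
    endloop
  endfacet
  facet normal 0.0000 1.0000 0.0000
    outer loop
      vertex 9.2 13.7 0.0
      vertex 4.8 13.7 17.0
      vertex 9.2 13.7 17.0
    endloop
  endfacet
  facet normal -0.5963 0.8027 0.0000
    outer loop
      vertex 4.8 13.7 0.0
      vertex 1.3 11.1 0.0
      vertex 1.3 11.1 17.0
    endloop
  endfacet
  facet normal -0.5963 0.8027 0.0000
    outer loop
      vertex 4.8 13.7 0.0
      vertex 1.3 11.1 17.0
      vertex 4.8 13.7 17.0
    endloop
  endfacet
  facet normal -0.9532 0.3022 0.0000
    outer loop
      vertex 1.3 11.1 0.0
      vertex 0.0 7.0 0.0
      vertex 0.0 7.0 17.0
    endloop
  endfacet
  facet normal -0.9532 0.3022 0.0000
    outer loop
      vertex 1.3 11.1 0.0
      vertex 0.0 7.0 17.0
      vertex 1.3 11.1 17.0
    endloop
  endfacet
  facet normal -0.9532 -0.3022 0.0000
    outer loop
      vertex 0.0 7.0 0.0
      vertex 1.3 2.9 0.0
      vertex 1.3 2.9 17.0
    endloop
  endfacet
  facet normal -0.9532 -0.3022 0.0000
    outer loop
      vertex 0.0 7.0 0.0
      vertex 1.3 2.9 17.0
      vertex 0.0 7.0 17.0
    endloop
  endfacet
  facet normal -0.5963 -0.8027 0.0000
    outer loop
      vertex 1.3 2.9 0.0
      vertex 4.8 0.3 0.0
      vertex 4.8 0.3 17.0
    endloop
  endfacet
  facet normal -0.5963 -0.8027 0.0000
    outer loop
      vertex 1.3 2.9 0.0
      vertex 4.8 0.3 17.0
      vertex 1.3 2.9 17.0
    endloop
  endfacet
  facet normal 0.0000 -1.0000 0.0000
    outer loop
      vertex 4.8 0.3 0.0
      vertex 9.2 0.3 0.0
      vertex 9.2 0.3 17.0
    endloop
  endfacet
  facet normal 0.0000 -1.0000 0.0000
    outer loop
      vertex 4.8 0.3 0.0
      vertex 9.2 0.3 17.0
      vertex 4.8 0.3 17.0
    endloop
  endfacet
  facet normal 0.5963 -0.8027 0.0000
    outer loop
      vertex 9.2 0.3 0.0
      vertex 12.7 2.9 0.0
      vertex 12.7 2.9 17.0
    endloop
  endfacet
  facet normal 0.5963 -0.8027 0.0000
    outer loop
      vertex 9.2 0.3 0.0
      vertex 12.7 2.9 17.0
      vertex 9.2 0.3 17.0
    endloop
  endfacet
  facet normal 0.9532 -0.3022 0.0000
    outer loop
      vertex 12.7 2.9 0.0
      vertex 14.0 7.0 0.0
      vertex 14.0 7.0 17.0
    endloop
  endfacet
  facet normal 0.9532 -0.3022 0.0000
    outer loop
      vertex 12.7 2.9 0.0
      vertex 14.0 7.0 17.0
      vertex 12.7 2.9 17.0
    endloop
  endfacet
endsolid part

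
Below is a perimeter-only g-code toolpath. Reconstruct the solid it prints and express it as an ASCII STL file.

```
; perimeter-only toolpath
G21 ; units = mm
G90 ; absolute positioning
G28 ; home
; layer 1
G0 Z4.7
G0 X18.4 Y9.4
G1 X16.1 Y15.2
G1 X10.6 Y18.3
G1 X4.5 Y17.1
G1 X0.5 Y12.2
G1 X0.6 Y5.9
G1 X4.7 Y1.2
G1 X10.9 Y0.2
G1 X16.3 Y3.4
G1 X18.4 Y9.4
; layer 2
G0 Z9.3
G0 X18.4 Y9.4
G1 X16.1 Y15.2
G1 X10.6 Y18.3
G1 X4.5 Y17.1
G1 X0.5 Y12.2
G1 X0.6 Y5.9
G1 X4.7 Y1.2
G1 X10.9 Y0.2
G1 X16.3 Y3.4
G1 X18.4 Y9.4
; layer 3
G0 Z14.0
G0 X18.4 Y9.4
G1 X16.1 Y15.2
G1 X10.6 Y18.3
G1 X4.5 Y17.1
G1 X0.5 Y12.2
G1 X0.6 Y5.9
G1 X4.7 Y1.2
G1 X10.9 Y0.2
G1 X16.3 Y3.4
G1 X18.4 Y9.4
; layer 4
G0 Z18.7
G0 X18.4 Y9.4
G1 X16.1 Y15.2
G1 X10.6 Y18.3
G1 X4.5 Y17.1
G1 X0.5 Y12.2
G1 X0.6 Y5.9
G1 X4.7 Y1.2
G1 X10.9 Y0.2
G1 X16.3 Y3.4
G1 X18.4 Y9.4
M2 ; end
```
solid part
  facet normal 0.0000 0.0000 -1.0000
    outer loop
      vertex 10.6 18.3 0.0
      vertex 16.1 15.2 0.0
      vertex 18.4 9.4 0.0
    endloop
  endfacet
  facet normal 0.0000 0.0000 -1.0000
    outer loop
      vertex 4.5 17.1 0.0
      vertex 10.6 18.3 0.0
      vertex 18.4 9.4 0.0
    endloop
  endfacet
  facet normal 0.0000 0.0000 -1.0000
    outer loop
      vertex 0.5 12.2 0.0
      vertex 4.5 17.1 0.0
      vertex 18.4 9.4 0.0
    endloop
  endfacet
  facet normal 0.0000 0.0000 -1.0000
    outer loop
      vertex 0.6 5.9 0.0
      vertex 0.5 12.2 0.0
      vertex 18.4 9.4 0.0
    endloop
  endfacet
  facet normal 0.0000 0.0000 -1.0000
    outer loop
      vertex 4.7 1.2 0.0
      vertex 0.6 5.9 0.0
      vertex 18.4 9.4 0.0
    endloop
  endfacet
  facet normal 0.0000 0.0000 -1.0000
    outer loop
      vertex 10.9 0.2 0.0
      vertex 4.7 1.2 0.0
      vertex 18.4 9.4 0.0
    endloop
  endfacet
  facet normal 0.0000 0.0000 -1.0000
    outer loop
      vertex 16.3 3.4 0.0
      vertex 10.9 0.2 0.0
      vertex 18.4 9.4 0.0
    endloop
  endfacet
  facet normal 0.0000 0.0000 1.0000
    outer loop
      vertex 18.4 9.4 18.7
      vertex 16.1 15.2 18.7
      vertex 10.6 18.3 18.7
    endloop
  endfacet
  facet normal 0.0000 0.0000 1.0000
    outer loop
      vertex 18.4 9.4 18.7
      vertex 10.6 18.3 18.7
      vertex 4.5 17.1 18.7
    endloop
  endfacet
  facet normal 0.0000 0.0000 1.0000
    outer loop
      vertex 18.4 9.4 18.7
      vertex 4.5 17.1 18.7
      vertex 0.5 12.2 18.7
    endloop
  endfacet
  facet normal 0.0000 0.0000 1.0000
    outer loop
      vertex 18.4 9.4 18.7
      vertex 0.5 12.2 18.7
      vertex 0.6 5.9 18.7
    endloop
  endfacet
  facet normal 0.0000 0.0000 1.0000
    outer loop
      vertex 18.4 9.4 18.7
      vertex 0.6 5.9 18.7
      vertex 4.7 1.2 18.7
    endloop
  endfacet
  facet normal 0.0000 0.0000 1.0000
    outer loop
      vertex 18.4 9.4 18.7
      vertex 4.7 1.2 18.7
      vertex 10.9 0.2 18.7
    endloop
  endfacet
  facet normal 0.0000 0.0000 1.0000
    outer loop
      vertex 18.4 9.4 18.7
      vertex 10.9 0.2 18.7
      vertex 16.3 3.4 18.7
    endloop
  endfacet
  facet normal 0.9296 0.3686 0.0000
    outer loop
      vertex 18.4 9.4 0.0
      vertex 16.1 15.2 0.0
      vertex 16.1 15.2 18.7
    endloop
  endfacet
  facet normal 0.9296 0.3686 0.0000
    outer loop
      vertex 18.4 9.4 0.0
      vertex 16.1 15.2 18.7
      vertex 18.4 9.4 18.7
    endloop
  endfacet
  facet normal 0.4910 0.8712 0.0000
    outer loop
      vertex 16.1 15.2 0.0
      vertex 10.6 18.3 0.0
      vertex 10.6 18.3 18.7
    endloop
  endfacet
  facet normal 0.4910 0.8712 0.0000
    outer loop
      vertex 16.1 15.2 0.0
      vertex 10.6 18.3 18.7
      vertex 16.1 15.2 18.7
    endloop
  endfacet
  facet normal -0.1930 0.9812 0.0000
    outer loop
      vertex 10.6 18.3 0.0
      vertex 4.5 17.1 0.0
      vertex 4.5 17.1 18.7
    endloop
  endfacet
  facet normal -0.1930 0.9812 0.0000
    outer loop
      vertex 10.6 18.3 0.0
      vertex 4.5 17.1 18.7
      vertex 10.6 18.3 18.7
    endloop
  endfacet
  facet normal -0.7747 0.6324 0.0000
    outer loop
      vertex 4.5 17.1 0.0
      vertex 0.5 12.2 0.0
      vertex 0.5 12.2 18.7
    endloop
  endfacet
  facet normal -0.7747 0.6324 0.0000
    outer loop
      vertex 4.5 17.1 0.0
      vertex 0.5 12.2 18.7
      vertex 4.5 17.1 18.7
    endloop
  endfacet
  facet normal -0.9999 -0.0159 0.0000
    outer loop
      vertex 0.5 12.2 0.0
      vertex 0.6 5.9 0.0
      vertex 0.6 5.9 18.7
    endloop
  endfacet
  facet normal -0.9999 -0.0159 0.0000
    outer loop
      vertex 0.5 12.2 0.0
      vertex 0.6 5.9 18.7
      vertex 0.5 12.2 18.7
    endloop
  endfacet
  facet normal -0.7536 -0.6574 0.0000
    outer loop
      vertex 0.6 5.9 0.0
      vertex 4.7 1.2 0.0
      vertex 4.7 1.2 18.7
    endloop
  endfacet
  facet normal -0.7536 -0.6574 0.0000
    outer loop
      vertex 0.6 5.9 0.0
      vertex 4.7 1.2 18.7
      vertex 0.6 5.9 18.7
    endloop
  endfacet
  facet normal -0.1592 -0.9872 0.0000
    outer loop
      vertex 4.7 1.2 0.0
      vertex 10.9 0.2 0.0
      vertex 10.9 0.2 18.7
    endloop
  endfacet
  facet normal -0.1592 -0.9872 0.0000
    outer loop
      vertex 4.7 1.2 0.0
      vertex 10.9 0.2 18.7
      vertex 4.7 1.2 18.7
    endloop
  endfacet
  facet normal 0.5098 -0.8603 0.0000
    outer loop
      vertex 10.9 0.2 0.0
      vertex 16.3 3.4 0.0
      vertex 16.3 3.4 18.7
    endloop
  endfacet
  facet normal 0.5098 -0.8603 0.0000
    outer loop
      vertex 10.9 0.2 0.0
      vertex 16.3 3.4 18.7
      vertex 10.9 0.2 18.7
    endloop
  endfacet
  facet normal 0.9439 -0.3304 0.0000
    outer loop
      vertex 16.3 3.4 0.0
      vertex 18.4 9.4 0.0
      vertex 18.4 9.4 18.7
    endloop
  endfacet
  facet normal 0.9439 -0.3304 0.0000
    outer loop
      vertex 16.3 3.4 0.0
      vertex 18.4 9.4 18.7
      vertex 16.3 3.4 18.7
    endloop
  endfacet
endsolid part

The G0 Z moves step by Δz≈4.7 mm. Every layer's G1 loop is the same polygon, so the solid is a straight extrusion of it from z=0 to z≈18.7. Closing with flat bottom and top caps and triangulating gives 32 facets — a regular 9-sided prism (a cylinder approximated with 9 flat sides), circumscribed radius ≈ 9.2 mm, height ≈ 18.7 mm.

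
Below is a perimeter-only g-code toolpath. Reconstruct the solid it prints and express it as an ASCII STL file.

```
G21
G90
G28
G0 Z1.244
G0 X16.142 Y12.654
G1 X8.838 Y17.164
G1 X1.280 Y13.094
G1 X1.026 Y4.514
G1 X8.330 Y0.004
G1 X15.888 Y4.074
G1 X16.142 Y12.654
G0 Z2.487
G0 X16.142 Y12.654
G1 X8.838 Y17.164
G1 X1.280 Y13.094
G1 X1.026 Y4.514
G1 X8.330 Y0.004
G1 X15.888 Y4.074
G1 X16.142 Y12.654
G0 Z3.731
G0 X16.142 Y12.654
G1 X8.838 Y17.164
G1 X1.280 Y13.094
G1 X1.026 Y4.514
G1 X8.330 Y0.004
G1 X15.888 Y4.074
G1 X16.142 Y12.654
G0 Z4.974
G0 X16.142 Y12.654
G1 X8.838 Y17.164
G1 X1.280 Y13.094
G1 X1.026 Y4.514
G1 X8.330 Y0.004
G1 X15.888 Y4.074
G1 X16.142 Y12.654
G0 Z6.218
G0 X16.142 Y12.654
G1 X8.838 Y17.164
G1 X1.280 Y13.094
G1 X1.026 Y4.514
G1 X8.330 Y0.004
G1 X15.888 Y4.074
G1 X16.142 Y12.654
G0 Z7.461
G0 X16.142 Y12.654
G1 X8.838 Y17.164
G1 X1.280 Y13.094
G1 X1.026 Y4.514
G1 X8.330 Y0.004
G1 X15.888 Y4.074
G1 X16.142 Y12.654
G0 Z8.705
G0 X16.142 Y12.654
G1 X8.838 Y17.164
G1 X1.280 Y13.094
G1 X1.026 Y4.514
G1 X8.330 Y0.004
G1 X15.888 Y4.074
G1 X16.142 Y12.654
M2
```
solid part
  facet normal 0.0000 0.0000 -1.0000
    outer loop
      vertex 1.280 13.094 0.000
      vertex 8.838 17.164 0.000
      vertex 16.142 12.654 0.000
    endloop
  endfacet
  facet normal 0.0000 0.0000 -1.0000
    outer loop
      vertex 1.026 4.514 0.000
      vertex 1.280 13.094 0.000
      vertex 16.142 12.654 0.000
    endloop
  endfacet
  facet normal 0.0000 0.0000 -1.0000
    outer loop
      vertex 8.330 0.004 0.000
      vertex 1.026 4.514 0.000
      vertex 16.142 12.654 0.000
    endloop
  endfacet
  facet normal 0.0000 0.0000 -1.0000
    outer loop
      vertex 15.888 4.074 0.000
      vertex 8.330 0.004 0.000
      vertex 16.142 12.654 0.000
    endloop
  endfacet
  facet normal 0.0000 0.0000 1.0000
    outer loop
      vertex 16.142 12.654 8.705
      vertex 8.838 17.164 8.705
      vertex 1.280 13.094 8.705
    endloop
  endfacet
  facet normal 0.0000 0.0000 1.0000
    outer loop
      vertex 16.142 12.654 8.705
      vertex 1.280 13.094 8.705
      vertex 1.026 4.514 8.705
    endloop
  endfacet
  facet normal 0.0000 0.0000 1.0000
    outer loop
      vertex 16.142 12.654 8.705
      vertex 1.026 4.514 8.705
      vertex 8.330 0.004 8.705
    endloop
  endfacet
  facet normal 0.0000 0.0000 1.0000
    outer loop
      vertex 16.142 12.654 8.705
      vertex 8.330 0.004 8.705
      vertex 15.888 4.074 8.705
    endloop
  endfacet
  facet normal 0.5254 0.8509 0.0000
    outer loop
      vertex 16.142 12.654 0.000
      vertex 8.838 17.164 0.000
      vertex 8.838 17.164 8.705
    endloop
  endfacet
  facet normal 0.5254 0.8509 0.0000
    outer loop
      vertex 16.142 12.654 0.000
      vertex 8.838 17.164 8.705
      vertex 16.142 12.654 8.705
    endloop
  endfacet
  facet normal -0.4741 0.8805 0.0000
    outer loop
      vertex 8.838 17.164 0.000
      vertex 1.280 13.094 0.000
      vertex 1.280 13.094 8.705
    endloop
  endfacet
  facet normal -0.4741 0.8805 0.0000
    outer loop
      vertex 8.838 17.164 0.000
      vertex 1.280 13.094 8.705
      vertex 8.838 17.164 8.705
    endloop
  endfacet
  facet normal -0.9996 0.0296 0.0000
    outer loop
      vertex 1.280 13.094 0.000
      vertex 1.026 4.514 0.000
      vertex 1.026 4.514 8.705
    endloop
  endfacet
  facet normal -0.9996 0.0296 0.0000
    outer loop
      vertex 1.280 13.094 0.000
      vertex 1.026 4.514 8.705
      vertex 1.280 13.094 8.705
    endloop
  endfacet
  facet normal -0.5254 -0.8509 0.0000
    outer loop
      vertex 1.026 4.514 0.000
      vertex 8.330 0.004 0.000
      vertex 8.330 0.004 8.705
    endloop
  endfacet
  facet normal -0.5254 -0.8509 0.0000
    outer loop
      vertex 1.026 4.514 0.000
      vertex 8.330 0.004 8.705
      vertex 1.026 4.514 8.705
    endloop
  endfacet
  facet normal 0.4741 -0.8805 0.0000
    outer loop
      vertex 8.330 0.004 0.000
      vertex 15.888 4.074 0.000
      vertex 15.888 4.074 8.705
    endloop
  endfacet
  facet normal 0.4741 -0.8805 0.0000
    outer loop
      vertex 8.330 0.004 0.000
      vertex 15.888 4.074 8.705
      vertex 8.330 0.004 8.705
    endloop
  endfacet
  facet normal 0.9996 -0.0296 0.0000
    outer loop
      vertex 15.888 4.074 0.000
      vertex 16.142 12.654 0.000
      vertex 16.142 12.654 8.705
    endloop
  endfacet
  facet normal 0.9996 -0.0296 0.0000
    outer loop
      vertex 15.888 4.074 0.000
      vertex 16.142 12.654 8.705
      vertex 15.888 4.074 8.705
    endloop
  endfacet
endsolid part

The G0 Z moves step by Δz≈1.244 mm. Every layer's G1 loop is the same polygon, so the solid is a straight extrusion of it from z=0 to z≈8.71. Closing with flat bottom and top caps and triangulating gives 20 facets — a regular 6-sided prism (a cylinder approximated with 6 flat sides), circumscribed radius ≈ 8.58 mm, height ≈ 8.71 mm.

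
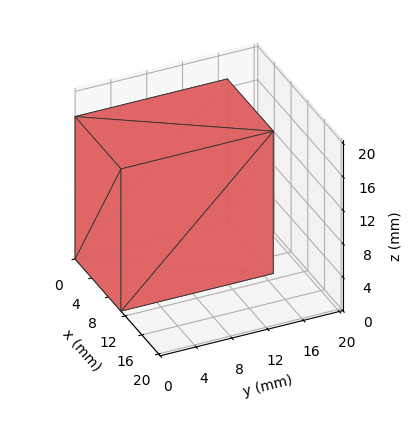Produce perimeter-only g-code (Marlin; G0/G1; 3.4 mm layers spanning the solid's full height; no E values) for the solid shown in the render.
Reading the render: the shape is a rectangular box, roughly 11 × 17 mm footprint and 17 mm tall (dimensions read to the nearest mm from the axis ticks). For the g-code, the solid's height is divided into equal slices at the stated Δz and each level perimeter traced with G1 moves after a G0 lift.

; perimeter-only toolpath
G21 ; units = mm
G90 ; absolute positioning
G28 ; home
; layer 1
G0 Z3.4
G0 X0.0 Y0.0
G1 X11.0 Y0.0
G1 X11.0 Y17.0
G1 X0.0 Y17.0
G1 X0.0 Y0.0
; layer 2
G0 Z6.8
G0 X0.0 Y0.0
G1 X11.0 Y0.0
G1 X11.0 Y17.0
G1 X0.0 Y17.0
G1 X0.0 Y0.0
; layer 3
G0 Z10.2
G0 X0.0 Y0.0
G1 X11.0 Y0.0
G1 X11.0 Y17.0
G1 X0.0 Y17.0
G1 X0.0 Y0.0
; layer 4
G0 Z13.6
G0 X0.0 Y0.0
G1 X11.0 Y0.0
G1 X11.0 Y17.0
G1 X0.0 Y17.0
G1 X0.0 Y0.0
; layer 5
G0 Z17.0
G0 X0.0 Y0.0
G1 X11.0 Y0.0
G1 X11.0 Y17.0
G1 X0.0 Y17.0
G1 X0.0 Y0.0
M2 ; end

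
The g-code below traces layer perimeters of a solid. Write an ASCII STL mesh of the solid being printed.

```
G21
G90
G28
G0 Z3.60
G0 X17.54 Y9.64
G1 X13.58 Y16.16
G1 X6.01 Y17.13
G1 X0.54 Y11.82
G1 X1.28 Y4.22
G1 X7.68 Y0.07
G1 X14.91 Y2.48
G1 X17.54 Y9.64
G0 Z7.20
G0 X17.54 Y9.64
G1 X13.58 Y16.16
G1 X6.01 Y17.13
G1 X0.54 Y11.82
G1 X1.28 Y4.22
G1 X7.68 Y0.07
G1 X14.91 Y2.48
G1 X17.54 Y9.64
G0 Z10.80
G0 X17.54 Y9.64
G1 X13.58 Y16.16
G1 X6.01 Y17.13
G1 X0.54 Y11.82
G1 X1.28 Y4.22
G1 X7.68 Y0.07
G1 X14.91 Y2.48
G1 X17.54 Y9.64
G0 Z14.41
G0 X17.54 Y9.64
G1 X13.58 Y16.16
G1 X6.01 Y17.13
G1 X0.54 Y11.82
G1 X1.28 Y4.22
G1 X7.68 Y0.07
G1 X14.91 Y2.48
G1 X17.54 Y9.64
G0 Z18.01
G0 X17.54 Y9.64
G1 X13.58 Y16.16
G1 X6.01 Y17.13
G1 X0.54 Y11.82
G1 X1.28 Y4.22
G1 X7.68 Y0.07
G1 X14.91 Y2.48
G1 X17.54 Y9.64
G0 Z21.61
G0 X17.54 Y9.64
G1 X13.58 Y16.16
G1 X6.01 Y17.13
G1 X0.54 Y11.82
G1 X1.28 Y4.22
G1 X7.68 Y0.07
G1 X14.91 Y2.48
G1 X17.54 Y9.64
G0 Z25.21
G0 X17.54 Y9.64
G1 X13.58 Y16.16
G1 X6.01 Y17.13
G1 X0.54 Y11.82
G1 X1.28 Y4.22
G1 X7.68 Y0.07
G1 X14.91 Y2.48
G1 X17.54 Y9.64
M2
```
solid part
  facet normal 0.0000 0.0000 -1.0000
    outer loop
      vertex 6.01 17.13 0.00
      vertex 13.58 16.16 0.00
      vertex 17.54 9.64 0.00
    endloop
  endfacet
  facet normal 0.0000 0.0000 -1.0000
    outer loop
      vertex 0.54 11.82 0.00
      vertex 6.01 17.13 0.00
      vertex 17.54 9.64 0.00
    endloop
  endfacet
  facet normal 0.0000 0.0000 -1.0000
    outer loop
      vertex 1.28 4.22 0.00
      vertex 0.54 11.82 0.00
      vertex 17.54 9.64 0.00
    endloop
  endfacet
  facet normal 0.0000 0.0000 -1.0000
    outer loop
      vertex 7.68 0.07 0.00
      vertex 1.28 4.22 0.00
      vertex 17.54 9.64 0.00
    endloop
  endfacet
  facet normal 0.0000 0.0000 -1.0000
    outer loop
      vertex 14.91 2.48 0.00
      vertex 7.68 0.07 0.00
      vertex 17.54 9.64 0.00
    endloop
  endfacet
  facet normal 0.0000 0.0000 1.0000
    outer loop
      vertex 17.54 9.64 25.21
      vertex 13.58 16.16 25.21
      vertex 6.01 17.13 25.21
    endloop
  endfacet
  facet normal 0.0000 0.0000 1.0000
    outer loop
      vertex 17.54 9.64 25.21
      vertex 6.01 17.13 25.21
      vertex 0.54 11.82 25.21
    endloop
  endfacet
  facet normal 0.0000 0.0000 1.0000
    outer loop
      vertex 17.54 9.64 25.21
      vertex 0.54 11.82 25.21
      vertex 1.28 4.22 25.21
    endloop
  endfacet
  facet normal 0.0000 0.0000 1.0000
    outer loop
      vertex 17.54 9.64 25.21
      vertex 1.28 4.22 25.21
      vertex 7.68 0.07 25.21
    endloop
  endfacet
  facet normal 0.0000 0.0000 1.0000
    outer loop
      vertex 17.54 9.64 25.21
      vertex 7.68 0.07 25.21
      vertex 14.91 2.48 25.21
    endloop
  endfacet
  facet normal 0.8547 0.5191 0.0000
    outer loop
      vertex 17.54 9.64 0.00
      vertex 13.58 16.16 0.00
      vertex 13.58 16.16 25.21
    endloop
  endfacet
  facet normal 0.8547 0.5191 0.0000
    outer loop
      vertex 17.54 9.64 0.00
      vertex 13.58 16.16 25.21
      vertex 17.54 9.64 25.21
    endloop
  endfacet
  facet normal 0.1271 0.9919 0.0000
    outer loop
      vertex 13.58 16.16 0.00
      vertex 6.01 17.13 0.00
      vertex 6.01 17.13 25.21
    endloop
  endfacet
  facet normal 0.1271 0.9919 0.0000
    outer loop
      vertex 13.58 16.16 0.00
      vertex 6.01 17.13 25.21
      vertex 13.58 16.16 25.21
    endloop
  endfacet
  facet normal -0.6965 0.7175 0.0000
    outer loop
      vertex 6.01 17.13 0.00
      vertex 0.54 11.82 0.00
      vertex 0.54 11.82 25.21
    endloop
  endfacet
  facet normal -0.6965 0.7175 0.0000
    outer loop
      vertex 6.01 17.13 0.00
      vertex 0.54 11.82 25.21
      vertex 6.01 17.13 25.21
    endloop
  endfacet
  facet normal -0.9953 -0.0969 0.0000
    outer loop
      vertex 0.54 11.82 0.00
      vertex 1.28 4.22 0.00
      vertex 1.28 4.22 25.21
    endloop
  endfacet
  facet normal -0.9953 -0.0969 0.0000
    outer loop
      vertex 0.54 11.82 0.00
      vertex 1.28 4.22 25.21
      vertex 0.54 11.82 25.21
    endloop
  endfacet
  facet normal -0.5441 -0.8390 0.0000
    outer loop
      vertex 1.28 4.22 0.00
      vertex 7.68 0.07 0.00
      vertex 7.68 0.07 25.21
    endloop
  endfacet
  facet normal -0.5441 -0.8390 0.0000
    outer loop
      vertex 1.28 4.22 0.00
      vertex 7.68 0.07 25.21
      vertex 1.28 4.22 25.21
    endloop
  endfacet
  facet normal 0.3162 -0.9487 0.0000
    outer loop
      vertex 7.68 0.07 0.00
      vertex 14.91 2.48 0.00
      vertex 14.91 2.48 25.21
    endloop
  endfacet
  facet normal 0.3162 -0.9487 0.0000
    outer loop
      vertex 7.68 0.07 0.00
      vertex 14.91 2.48 25.21
      vertex 7.68 0.07 25.21
    endloop
  endfacet
  facet normal 0.9387 -0.3448 0.0000
    outer loop
      vertex 14.91 2.48 0.00
      vertex 17.54 9.64 0.00
      vertex 17.54 9.64 25.21
    endloop
  endfacet
  facet normal 0.9387 -0.3448 0.0000
    outer loop
      vertex 14.91 2.48 0.00
      vertex 17.54 9.64 25.21
      vertex 14.91 2.48 25.21
    endloop
  endfacet
endsolid part

The G0 Z moves step by Δz≈3.60 mm. Every layer's G1 loop is the same polygon, so the solid is a straight extrusion of it from z=0 to z≈25.2. Closing with flat bottom and top caps and triangulating gives 24 facets — a regular 7-sided prism (a cylinder approximated with 7 flat sides), circumscribed radius ≈ 8.79 mm, height ≈ 25.2 mm.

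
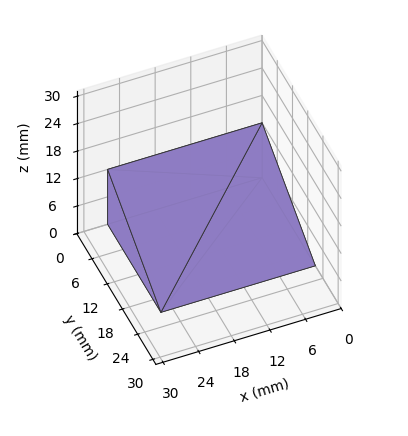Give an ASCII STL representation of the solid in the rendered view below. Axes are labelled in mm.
Reading the render: the shape is a wedge (ramp): 26 × 21 mm base, rising to 12 mm along the y=0 edge and sloping linearly to z=0 at y=21 (dimensions read to the nearest mm from the axis ticks). For the STL, each face is triangulated and given an outward normal.

solid part
  facet normal 0.0000 0.0000 -1.0000
    outer loop
      vertex 26.00 21.00 0.00
      vertex 26.00 0.00 0.00
      vertex 0.00 0.00 0.00
    endloop
  endfacet
  facet normal 0.0000 0.0000 -1.0000
    outer loop
      vertex 0.00 21.00 0.00
      vertex 26.00 21.00 0.00
      vertex 0.00 0.00 0.00
    endloop
  endfacet
  facet normal 0.0000 -1.0000 0.0000
    outer loop
      vertex 0.00 0.00 0.00
      vertex 26.00 0.00 0.00
      vertex 26.00 0.00 12.00
    endloop
  endfacet
  facet normal 0.0000 -1.0000 0.0000
    outer loop
      vertex 0.00 0.00 0.00
      vertex 26.00 0.00 12.00
      vertex 0.00 0.00 12.00
    endloop
  endfacet
  facet normal 0.0000 0.4961 0.8682
    outer loop
      vertex 0.00 0.00 12.00
      vertex 26.00 0.00 12.00
      vertex 26.00 21.00 0.00
    endloop
  endfacet
  facet normal 0.0000 0.4961 0.8682
    outer loop
      vertex 0.00 0.00 12.00
      vertex 26.00 21.00 0.00
      vertex 0.00 21.00 0.00
    endloop
  endfacet
  facet normal -1.0000 0.0000 0.0000
    outer loop
      vertex 0.00 0.00 12.00
      vertex 0.00 21.00 0.00
      vertex 0.00 0.00 0.00
    endloop
  endfacet
  facet normal 1.0000 0.0000 0.0000
    outer loop
      vertex 26.00 0.00 0.00
      vertex 26.00 21.00 0.00
      vertex 26.00 0.00 12.00
    endloop
  endfacet
endsolid part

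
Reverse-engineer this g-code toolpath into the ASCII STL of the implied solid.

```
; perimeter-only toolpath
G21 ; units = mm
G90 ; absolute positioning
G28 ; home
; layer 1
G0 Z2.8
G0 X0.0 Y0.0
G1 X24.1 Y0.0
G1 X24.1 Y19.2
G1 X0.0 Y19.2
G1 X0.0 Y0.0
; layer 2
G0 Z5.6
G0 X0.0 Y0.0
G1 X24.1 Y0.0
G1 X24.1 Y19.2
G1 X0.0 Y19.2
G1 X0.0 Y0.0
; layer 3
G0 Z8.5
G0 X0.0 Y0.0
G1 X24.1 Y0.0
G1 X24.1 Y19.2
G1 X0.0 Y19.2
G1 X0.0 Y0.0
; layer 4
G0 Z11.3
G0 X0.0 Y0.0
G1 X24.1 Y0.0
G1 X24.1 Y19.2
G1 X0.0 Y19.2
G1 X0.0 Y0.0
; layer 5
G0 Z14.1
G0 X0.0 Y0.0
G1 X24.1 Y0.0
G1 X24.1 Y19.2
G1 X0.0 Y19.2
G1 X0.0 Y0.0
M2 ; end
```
solid part
  facet normal 0.0000 0.0000 -1.0000
    outer loop
      vertex 24.1 19.2 0.0
      vertex 24.1 0.0 0.0
      vertex 0.0 0.0 0.0
    endloop
  endfacet
  facet normal 0.0000 0.0000 -1.0000
    outer loop
      vertex 0.0 19.2 0.0
      vertex 24.1 19.2 0.0
      vertex 0.0 0.0 0.0
    endloop
  endfacet
  facet normal 0.0000 0.0000 1.0000
    outer loop
      vertex 0.0 0.0 14.1
      vertex 24.1 0.0 14.1
      vertex 24.1 19.2 14.1
    endloop
  endfacet
  facet normal 0.0000 0.0000 1.0000
    outer loop
      vertex 0.0 0.0 14.1
      vertex 24.1 19.2 14.1
      vertex 0.0 19.2 14.1
    endloop
  endfacet
  facet normal 0.0000 -1.0000 0.0000
    outer loop
      vertex 0.0 0.0 0.0
      vertex 24.1 0.0 0.0
      vertex 24.1 0.0 14.1
    endloop
  endfacet
  facet normal 0.0000 -1.0000 0.0000
    outer loop
      vertex 0.0 0.0 0.0
      vertex 24.1 0.0 14.1
      vertex 0.0 0.0 14.1
    endloop
  endfacet
  facet normal 0.0000 1.0000 0.0000
    outer loop
      vertex 24.1 19.2 14.1
      vertex 24.1 19.2 0.0
      vertex 0.0 19.2 0.0
    endloop
  endfacet
  facet normal 0.0000 1.0000 0.0000
    outer loop
      vertex 0.0 19.2 14.1
      vertex 24.1 19.2 14.1
      vertex 0.0 19.2 0.0
    endloop
  endfacet
  facet normal -1.0000 0.0000 0.0000
    outer loop
      vertex 0.0 19.2 14.1
      vertex 0.0 19.2 0.0
      vertex 0.0 0.0 0.0
    endloop
  endfacet
  facet normal -1.0000 0.0000 0.0000
    outer loop
      vertex 0.0 0.0 14.1
      vertex 0.0 19.2 14.1
      vertex 0.0 0.0 0.0
    endloop
  endfacet
  facet normal 1.0000 0.0000 0.0000
    outer loop
      vertex 24.1 0.0 0.0
      vertex 24.1 19.2 0.0
      vertex 24.1 19.2 14.1
    endloop
  endfacet
  facet normal 1.0000 0.0000 0.0000
    outer loop
      vertex 24.1 0.0 0.0
      vertex 24.1 19.2 14.1
      vertex 24.1 0.0 14.1
    endloop
  endfacet
endsolid part

The G0 Z moves step by Δz≈2.8 mm. Every layer's G1 loop is the same polygon, so the solid is a straight extrusion of it from z=0 to z≈14.1. Closing with flat bottom and top caps and triangulating gives 12 facets — a rectangular box, roughly 24.1 × 19.2 mm footprint and 14.1 mm tall.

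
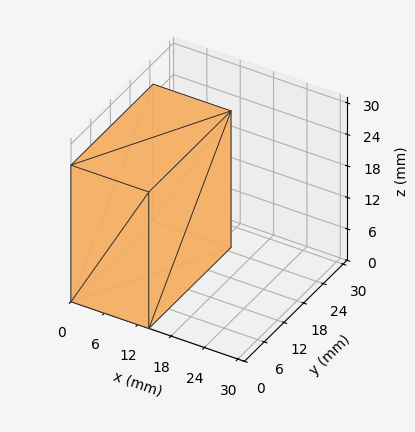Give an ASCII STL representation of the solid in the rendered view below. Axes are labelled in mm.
Reading the render: the shape is a rectangular box, roughly 14 × 25 mm footprint and 26 mm tall (dimensions read to the nearest mm from the axis ticks). For the STL, each face is triangulated and given an outward normal.

solid part
  facet normal 0.0000 0.0000 -1.0000
    outer loop
      vertex 14.0 25.0 0.0
      vertex 14.0 0.0 0.0
      vertex 0.0 0.0 0.0
    endloop
  endfacet
  facet normal 0.0000 0.0000 -1.0000
    outer loop
      vertex 0.0 25.0 0.0
      vertex 14.0 25.0 0.0
      vertex 0.0 0.0 0.0
    endloop
  endfacet
  facet normal 0.0000 0.0000 1.0000
    outer loop
      vertex 0.0 0.0 26.0
      vertex 14.0 0.0 26.0
      vertex 14.0 25.0 26.0
    endloop
  endfacet
  facet normal 0.0000 0.0000 1.0000
    outer loop
      vertex 0.0 0.0 26.0
      vertex 14.0 25.0 26.0
      vertex 0.0 25.0 26.0
    endloop
  endfacet
  facet normal 0.0000 -1.0000 0.0000
    outer loop
      vertex 0.0 0.0 0.0
      vertex 14.0 0.0 0.0
      vertex 14.0 0.0 26.0
    endloop
  endfacet
  facet normal 0.0000 -1.0000 0.0000
    outer loop
      vertex 0.0 0.0 0.0
      vertex 14.0 0.0 26.0
      vertex 0.0 0.0 26.0
    endloop
  endfacet
  facet normal 0.0000 1.0000 0.0000
    outer loop
      vertex 14.0 25.0 26.0
      vertex 14.0 25.0 0.0
      vertex 0.0 25.0 0.0
    endloop
  endfacet
  facet normal 0.0000 1.0000 0.0000
    outer loop
      vertex 0.0 25.0 26.0
      vertex 14.0 25.0 26.0
      vertex 0.0 25.0 0.0
    endloop
  endfacet
  facet normal -1.0000 0.0000 0.0000
    outer loop
      vertex 0.0 25.0 26.0
      vertex 0.0 25.0 0.0
      vertex 0.0 0.0 0.0
    endloop
  endfacet
  facet normal -1.0000 0.0000 0.0000
    outer loop
      vertex 0.0 0.0 26.0
      vertex 0.0 25.0 26.0
      vertex 0.0 0.0 0.0
    endloop
  endfacet
  facet normal 1.0000 0.0000 0.0000
    outer loop
      vertex 14.0 0.0 0.0
      vertex 14.0 25.0 0.0
      vertex 14.0 25.0 26.0
    endloop
  endfacet
  facet normal 1.0000 0.0000 0.0000
    outer loop
      vertex 14.0 0.0 0.0
      vertex 14.0 25.0 26.0
      vertex 14.0 0.0 26.0
    endloop
  endfacet
endsolid part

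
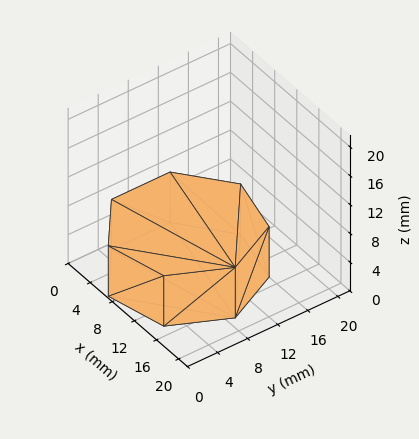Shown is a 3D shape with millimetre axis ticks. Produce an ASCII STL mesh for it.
Reading the render: the shape is a regular 7-sided prism (a cylinder approximated with 7 flat sides), circumscribed radius ≈ 9 mm, height ≈ 7 mm (dimensions read to the nearest mm from the axis ticks). For the STL, each face is triangulated and given an outward normal.

solid part
  facet normal 0.0000 0.0000 -1.0000
    outer loop
      vertex 7.0 17.8 0.0
      vertex 14.6 16.0 0.0
      vertex 18.0 9.0 0.0
    endloop
  endfacet
  facet normal 0.0000 0.0000 -1.0000
    outer loop
      vertex 0.9 12.9 0.0
      vertex 7.0 17.8 0.0
      vertex 18.0 9.0 0.0
    endloop
  endfacet
  facet normal 0.0000 0.0000 -1.0000
    outer loop
      vertex 0.9 5.1 0.0
      vertex 0.9 12.9 0.0
      vertex 18.0 9.0 0.0
    endloop
  endfacet
  facet normal 0.0000 0.0000 -1.0000
    outer loop
      vertex 7.0 0.2 0.0
      vertex 0.9 5.1 0.0
      vertex 18.0 9.0 0.0
    endloop
  endfacet
  facet normal 0.0000 0.0000 -1.0000
    outer loop
      vertex 14.6 2.0 0.0
      vertex 7.0 0.2 0.0
      vertex 18.0 9.0 0.0
    endloop
  endfacet
  facet normal 0.0000 0.0000 1.0000
    outer loop
      vertex 18.0 9.0 7.0
      vertex 14.6 16.0 7.0
      vertex 7.0 17.8 7.0
    endloop
  endfacet
  facet normal 0.0000 0.0000 1.0000
    outer loop
      vertex 18.0 9.0 7.0
      vertex 7.0 17.8 7.0
      vertex 0.9 12.9 7.0
    endloop
  endfacet
  facet normal 0.0000 0.0000 1.0000
    outer loop
      vertex 18.0 9.0 7.0
      vertex 0.9 12.9 7.0
      vertex 0.9 5.1 7.0
    endloop
  endfacet
  facet normal 0.0000 0.0000 1.0000
    outer loop
      vertex 18.0 9.0 7.0
      vertex 0.9 5.1 7.0
      vertex 7.0 0.2 7.0
    endloop
  endfacet
  facet normal 0.0000 0.0000 1.0000
    outer loop
      vertex 18.0 9.0 7.0
      vertex 7.0 0.2 7.0
      vertex 14.6 2.0 7.0
    endloop
  endfacet
  facet normal 0.8995 0.4369 0.0000
    outer loop
      vertex 18.0 9.0 0.0
      vertex 14.6 16.0 0.0
      vertex 14.6 16.0 7.0
    endloop
  endfacet
  facet normal 0.8995 0.4369 0.0000
    outer loop
      vertex 18.0 9.0 0.0
      vertex 14.6 16.0 7.0
      vertex 18.0 9.0 7.0
    endloop
  endfacet
  facet normal 0.2305 0.9731 0.0000
    outer loop
      vertex 14.6 16.0 0.0
      vertex 7.0 17.8 0.0
      vertex 7.0 17.8 7.0
    endloop
  endfacet
  facet normal 0.2305 0.9731 0.0000
    outer loop
      vertex 14.6 16.0 0.0
      vertex 7.0 17.8 7.0
      vertex 14.6 16.0 7.0
    endloop
  endfacet
  facet normal -0.6263 0.7796 0.0000
    outer loop
      vertex 7.0 17.8 0.0
      vertex 0.9 12.9 0.0
      vertex 0.9 12.9 7.0
    endloop
  endfacet
  facet normal -0.6263 0.7796 0.0000
    outer loop
      vertex 7.0 17.8 0.0
      vertex 0.9 12.9 7.0
      vertex 7.0 17.8 7.0
    endloop
  endfacet
  facet normal -1.0000 0.0000 0.0000
    outer loop
      vertex 0.9 12.9 0.0
      vertex 0.9 5.1 0.0
      vertex 0.9 5.1 7.0
    endloop
  endfacet
  facet normal -1.0000 0.0000 0.0000
    outer loop
      vertex 0.9 12.9 0.0
      vertex 0.9 5.1 7.0
      vertex 0.9 12.9 7.0
    endloop
  endfacet
  facet normal -0.6263 -0.7796 0.0000
    outer loop
      vertex 0.9 5.1 0.0
      vertex 7.0 0.2 0.0
      vertex 7.0 0.2 7.0
    endloop
  endfacet
  facet normal -0.6263 -0.7796 0.0000
    outer loop
      vertex 0.9 5.1 0.0
      vertex 7.0 0.2 7.0
      vertex 0.9 5.1 7.0
    endloop
  endfacet
  facet normal 0.2305 -0.9731 0.0000
    outer loop
      vertex 7.0 0.2 0.0
      vertex 14.6 2.0 0.0
      vertex 14.6 2.0 7.0
    endloop
  endfacet
  facet normal 0.2305 -0.9731 0.0000
    outer loop
      vertex 7.0 0.2 0.0
      vertex 14.6 2.0 7.0
      vertex 7.0 0.2 7.0
    endloop
  endfacet
  facet normal 0.8995 -0.4369 0.0000
    outer loop
      vertex 14.6 2.0 0.0
      vertex 18.0 9.0 0.0
      vertex 18.0 9.0 7.0
    endloop
  endfacet
  facet normal 0.8995 -0.4369 0.0000
    outer loop
      vertex 14.6 2.0 0.0
      vertex 18.0 9.0 7.0
      vertex 14.6 2.0 7.0
    endloop
  endfacet
endsolid part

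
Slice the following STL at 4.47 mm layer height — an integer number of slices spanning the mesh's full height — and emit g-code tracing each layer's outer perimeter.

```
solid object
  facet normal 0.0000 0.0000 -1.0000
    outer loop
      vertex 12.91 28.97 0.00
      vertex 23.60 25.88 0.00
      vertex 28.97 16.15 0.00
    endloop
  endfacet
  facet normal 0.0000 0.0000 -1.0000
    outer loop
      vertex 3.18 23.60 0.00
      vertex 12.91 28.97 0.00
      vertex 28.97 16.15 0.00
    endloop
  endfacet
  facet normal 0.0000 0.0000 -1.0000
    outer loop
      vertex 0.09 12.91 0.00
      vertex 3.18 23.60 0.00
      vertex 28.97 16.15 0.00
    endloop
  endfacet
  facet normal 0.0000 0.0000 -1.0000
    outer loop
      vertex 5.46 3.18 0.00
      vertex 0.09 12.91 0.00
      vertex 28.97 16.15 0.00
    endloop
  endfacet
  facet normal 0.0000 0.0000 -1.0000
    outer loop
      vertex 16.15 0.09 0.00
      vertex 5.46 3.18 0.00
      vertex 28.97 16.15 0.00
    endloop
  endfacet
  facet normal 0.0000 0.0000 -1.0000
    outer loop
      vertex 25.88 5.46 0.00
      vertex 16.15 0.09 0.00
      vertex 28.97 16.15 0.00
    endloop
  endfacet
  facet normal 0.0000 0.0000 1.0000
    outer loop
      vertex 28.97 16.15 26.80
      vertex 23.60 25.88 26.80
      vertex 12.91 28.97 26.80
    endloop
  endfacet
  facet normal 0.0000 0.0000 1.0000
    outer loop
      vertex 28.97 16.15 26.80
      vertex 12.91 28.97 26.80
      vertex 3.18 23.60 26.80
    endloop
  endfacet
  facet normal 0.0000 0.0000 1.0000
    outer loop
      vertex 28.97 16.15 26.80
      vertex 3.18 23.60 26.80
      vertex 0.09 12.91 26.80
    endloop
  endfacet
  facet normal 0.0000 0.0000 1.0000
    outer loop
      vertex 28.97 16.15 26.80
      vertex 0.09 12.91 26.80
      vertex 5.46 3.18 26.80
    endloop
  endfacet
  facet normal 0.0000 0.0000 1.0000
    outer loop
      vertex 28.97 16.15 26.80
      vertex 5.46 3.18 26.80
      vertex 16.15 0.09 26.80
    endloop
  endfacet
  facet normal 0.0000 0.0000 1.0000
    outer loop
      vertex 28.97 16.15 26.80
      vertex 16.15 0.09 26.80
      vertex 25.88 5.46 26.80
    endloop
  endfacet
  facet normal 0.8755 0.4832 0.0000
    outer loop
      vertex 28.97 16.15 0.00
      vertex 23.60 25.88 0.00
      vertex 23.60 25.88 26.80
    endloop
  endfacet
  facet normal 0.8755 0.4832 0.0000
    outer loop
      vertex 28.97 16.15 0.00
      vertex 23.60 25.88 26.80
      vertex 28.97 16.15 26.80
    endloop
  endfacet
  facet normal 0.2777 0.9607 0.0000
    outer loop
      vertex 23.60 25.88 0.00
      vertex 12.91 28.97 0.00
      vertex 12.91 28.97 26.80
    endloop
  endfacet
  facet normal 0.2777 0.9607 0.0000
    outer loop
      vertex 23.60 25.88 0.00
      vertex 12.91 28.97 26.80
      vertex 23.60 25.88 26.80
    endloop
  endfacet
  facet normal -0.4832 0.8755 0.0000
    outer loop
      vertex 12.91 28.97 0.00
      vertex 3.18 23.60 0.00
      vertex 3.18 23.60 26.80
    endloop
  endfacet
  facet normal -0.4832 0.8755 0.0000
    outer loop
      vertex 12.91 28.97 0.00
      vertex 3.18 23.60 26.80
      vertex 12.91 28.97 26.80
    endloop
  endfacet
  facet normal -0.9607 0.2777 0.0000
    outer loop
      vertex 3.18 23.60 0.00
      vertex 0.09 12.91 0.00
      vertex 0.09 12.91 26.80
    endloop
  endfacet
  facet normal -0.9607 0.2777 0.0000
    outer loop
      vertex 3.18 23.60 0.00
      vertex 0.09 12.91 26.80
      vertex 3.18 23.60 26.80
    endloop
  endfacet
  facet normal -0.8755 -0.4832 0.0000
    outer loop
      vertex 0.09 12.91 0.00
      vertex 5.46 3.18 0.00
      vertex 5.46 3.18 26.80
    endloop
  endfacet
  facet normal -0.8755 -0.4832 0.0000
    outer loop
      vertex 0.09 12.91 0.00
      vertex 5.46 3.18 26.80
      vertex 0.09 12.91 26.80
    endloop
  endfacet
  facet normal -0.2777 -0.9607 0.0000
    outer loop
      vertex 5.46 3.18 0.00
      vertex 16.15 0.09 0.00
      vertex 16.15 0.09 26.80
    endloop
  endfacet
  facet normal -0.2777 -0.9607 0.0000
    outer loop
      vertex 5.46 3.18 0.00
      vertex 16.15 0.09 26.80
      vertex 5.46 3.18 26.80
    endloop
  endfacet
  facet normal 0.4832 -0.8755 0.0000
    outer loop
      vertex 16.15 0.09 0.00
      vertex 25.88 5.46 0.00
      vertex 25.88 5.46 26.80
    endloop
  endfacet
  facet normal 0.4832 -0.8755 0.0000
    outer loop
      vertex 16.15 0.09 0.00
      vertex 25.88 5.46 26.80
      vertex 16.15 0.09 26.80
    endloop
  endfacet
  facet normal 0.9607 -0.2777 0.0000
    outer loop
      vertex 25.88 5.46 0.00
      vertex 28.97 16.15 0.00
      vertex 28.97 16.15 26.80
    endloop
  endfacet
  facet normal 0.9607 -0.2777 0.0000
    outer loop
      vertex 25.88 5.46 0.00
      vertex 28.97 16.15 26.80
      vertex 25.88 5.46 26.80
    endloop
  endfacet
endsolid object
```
; perimeter-only toolpath
G21 ; units = mm
G90 ; absolute positioning
G28 ; home
; layer 1
G0 Z4.47
G0 X28.97 Y16.15
G1 X23.60 Y25.88
G1 X12.91 Y28.97
G1 X3.18 Y23.60
G1 X0.09 Y12.91
G1 X5.46 Y3.18
G1 X16.15 Y0.09
G1 X25.88 Y5.46
G1 X28.97 Y16.15
; layer 2
G0 Z8.93
G0 X28.97 Y16.15
G1 X23.60 Y25.88
G1 X12.91 Y28.97
G1 X3.18 Y23.60
G1 X0.09 Y12.91
G1 X5.46 Y3.18
G1 X16.15 Y0.09
G1 X25.88 Y5.46
G1 X28.97 Y16.15
; layer 3
G0 Z13.40
G0 X28.97 Y16.15
G1 X23.60 Y25.88
G1 X12.91 Y28.97
G1 X3.18 Y23.60
G1 X0.09 Y12.91
G1 X5.46 Y3.18
G1 X16.15 Y0.09
G1 X25.88 Y5.46
G1 X28.97 Y16.15
; layer 4
G0 Z17.87
G0 X28.97 Y16.15
G1 X23.60 Y25.88
G1 X12.91 Y28.97
G1 X3.18 Y23.60
G1 X0.09 Y12.91
G1 X5.46 Y3.18
G1 X16.15 Y0.09
G1 X25.88 Y5.46
G1 X28.97 Y16.15
; layer 5
G0 Z22.33
G0 X28.97 Y16.15
G1 X23.60 Y25.88
G1 X12.91 Y28.97
G1 X3.18 Y23.60
G1 X0.09 Y12.91
G1 X5.46 Y3.18
G1 X16.15 Y0.09
G1 X25.88 Y5.46
G1 X28.97 Y16.15
; layer 6
G0 Z26.80
G0 X28.97 Y16.15
G1 X23.60 Y25.88
G1 X12.91 Y28.97
G1 X3.18 Y23.60
G1 X0.09 Y12.91
G1 X5.46 Y3.18
G1 X16.15 Y0.09
G1 X25.88 Y5.46
G1 X28.97 Y16.15
M2 ; end

The solid is a regular 8-sided prism (a cylinder approximated with 8 flat sides), circumscribed radius ≈ 14.5 mm, height ≈ 26.8 mm. Slicing at Δz = 4.47 mm — 6 equal slices spanning the solid's height, so layer i sits at z = i·h/6 — gives 6 non-empty perimeters. Each is a 8-segment closed polygon; G0 lifts to the layer z and rapids to the start vertex, then G1 traces the edges.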